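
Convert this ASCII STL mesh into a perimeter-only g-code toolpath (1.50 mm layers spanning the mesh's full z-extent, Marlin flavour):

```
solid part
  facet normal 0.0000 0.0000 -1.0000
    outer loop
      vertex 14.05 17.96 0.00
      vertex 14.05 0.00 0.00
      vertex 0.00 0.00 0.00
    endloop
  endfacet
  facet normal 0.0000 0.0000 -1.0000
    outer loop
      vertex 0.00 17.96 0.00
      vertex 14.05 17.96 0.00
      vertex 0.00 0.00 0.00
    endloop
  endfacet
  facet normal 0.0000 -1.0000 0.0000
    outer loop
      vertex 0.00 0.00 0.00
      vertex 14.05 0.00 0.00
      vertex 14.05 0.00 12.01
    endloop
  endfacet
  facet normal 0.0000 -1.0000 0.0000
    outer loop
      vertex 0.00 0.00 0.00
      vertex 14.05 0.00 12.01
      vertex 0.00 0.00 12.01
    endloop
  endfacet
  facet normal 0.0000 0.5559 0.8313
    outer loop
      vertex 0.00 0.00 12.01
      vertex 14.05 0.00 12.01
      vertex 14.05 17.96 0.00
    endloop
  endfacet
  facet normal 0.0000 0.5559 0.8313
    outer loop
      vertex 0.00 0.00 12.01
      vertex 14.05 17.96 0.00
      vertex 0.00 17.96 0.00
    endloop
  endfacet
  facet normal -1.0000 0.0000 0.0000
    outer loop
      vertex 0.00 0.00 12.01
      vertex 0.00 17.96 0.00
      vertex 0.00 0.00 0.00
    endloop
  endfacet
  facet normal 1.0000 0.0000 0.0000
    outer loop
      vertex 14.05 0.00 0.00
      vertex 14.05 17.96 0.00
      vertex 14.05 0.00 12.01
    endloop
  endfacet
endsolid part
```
; perimeter-only toolpath
G21 ; units = mm
G90 ; absolute positioning
G28 ; home
; layer 1
G0 Z1.50
G0 X0.00 Y0.00
G1 X14.05 Y0.00
G1 X14.05 Y15.71
G1 X0.00 Y15.71
G1 X0.00 Y0.00
; layer 2
G0 Z3.00
G0 X0.00 Y0.00
G1 X14.05 Y0.00
G1 X14.05 Y13.47
G1 X0.00 Y13.47
G1 X0.00 Y0.00
; layer 3
G0 Z4.50
G0 X0.00 Y0.00
G1 X14.05 Y0.00
G1 X14.05 Y11.23
G1 X0.00 Y11.23
G1 X0.00 Y0.00
; layer 4
G0 Z6.00
G0 X0.00 Y0.00
G1 X14.05 Y0.00
G1 X14.05 Y8.98
G1 X0.00 Y8.98
G1 X0.00 Y0.00
; layer 5
G0 Z7.51
G0 X0.00 Y0.00
G1 X14.05 Y0.00
G1 X14.05 Y6.74
G1 X0.00 Y6.74
G1 X0.00 Y0.00
; layer 6
G0 Z9.01
G0 X0.00 Y0.00
G1 X14.05 Y0.00
G1 X14.05 Y4.49
G1 X0.00 Y4.49
G1 X0.00 Y0.00
; layer 7
G0 Z10.51
G0 X0.00 Y0.00
G1 X14.05 Y0.00
G1 X14.05 Y2.25
G1 X0.00 Y2.25
G1 X0.00 Y0.00
M2 ; end

The solid is a wedge (ramp): 14.1 × 18 mm base, rising to 12 mm along the y=0 edge and sloping linearly to z=0 at y=18. Slicing at Δz = 1.50 mm — 8 equal slices spanning the solid's height, so layer i sits at z = i·h/8 — gives 7 non-empty perimeters. Each is a 4-segment closed polygon; G0 lifts to the layer z and rapids to the start vertex, then G1 traces the edges. The cross-section shrinks linearly with z (the slice at the apex is degenerate and omitted).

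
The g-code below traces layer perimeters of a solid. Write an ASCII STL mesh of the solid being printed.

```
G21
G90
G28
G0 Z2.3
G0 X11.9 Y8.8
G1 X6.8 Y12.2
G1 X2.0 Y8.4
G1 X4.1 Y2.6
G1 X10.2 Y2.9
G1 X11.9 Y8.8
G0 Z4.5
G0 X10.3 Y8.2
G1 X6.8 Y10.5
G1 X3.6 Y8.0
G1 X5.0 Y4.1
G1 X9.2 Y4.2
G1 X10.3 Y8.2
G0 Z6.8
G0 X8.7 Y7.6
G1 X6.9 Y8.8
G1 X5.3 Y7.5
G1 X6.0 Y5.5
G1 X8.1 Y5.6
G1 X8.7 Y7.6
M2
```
solid part
  facet normal 0.0000 0.0000 -1.0000
    outer loop
      vertex 0.3 8.9 0.0
      vertex 6.7 14.0 0.0
      vertex 13.6 9.4 0.0
    endloop
  endfacet
  facet normal 0.0000 0.0000 -1.0000
    outer loop
      vertex 3.1 1.2 0.0
      vertex 0.3 8.9 0.0
      vertex 13.6 9.4 0.0
    endloop
  endfacet
  facet normal 0.0000 0.0000 -1.0000
    outer loop
      vertex 11.3 1.5 0.0
      vertex 3.1 1.2 0.0
      vertex 13.6 9.4 0.0
    endloop
  endfacet
  facet normal 0.4711 0.7066 0.5280
    outer loop
      vertex 13.6 9.4 0.0
      vertex 6.7 14.0 0.0
      vertex 7.0 7.0 9.1
    endloop
  endfacet
  facet normal -0.5292 0.6640 0.5282
    outer loop
      vertex 6.7 14.0 0.0
      vertex 0.3 8.9 0.0
      vertex 7.0 7.0 9.1
    endloop
  endfacet
  facet normal -0.7985 -0.2904 0.5273
    outer loop
      vertex 0.3 8.9 0.0
      vertex 3.1 1.2 0.0
      vertex 7.0 7.0 9.1
    endloop
  endfacet
  facet normal 0.0311 -0.8489 0.5277
    outer loop
      vertex 3.1 1.2 0.0
      vertex 11.3 1.5 0.0
      vertex 7.0 7.0 9.1
    endloop
  endfacet
  facet normal 0.8151 -0.2373 0.5286
    outer loop
      vertex 11.3 1.5 0.0
      vertex 13.6 9.4 0.0
      vertex 7.0 7.0 9.1
    endloop
  endfacet
endsolid part

The G0 Z moves step by Δz≈2.3 mm. The G1 loops shrink linearly with z, so the solid tapers from its base footprint up to z≈9.1. Closing with a flat bottom cap and the tapered top and triangulating gives 8 facets — a regular 5-sided pyramid, base circumscribed radius ≈ 7 mm, apex at z ≈ 9.1 mm.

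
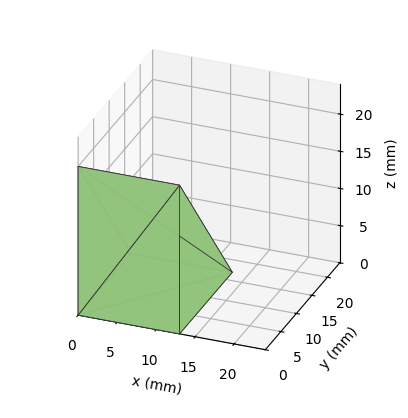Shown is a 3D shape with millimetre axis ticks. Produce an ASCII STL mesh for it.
Reading the render: the shape is a wedge (ramp): 13 × 17 mm base, rising to 20 mm along the y=0 edge and sloping linearly to z=0 at y=17 (dimensions read to the nearest mm from the axis ticks). For the STL, each face is triangulated and given an outward normal.

solid part
  facet normal 0.0000 0.0000 -1.0000
    outer loop
      vertex 13.00 17.00 0.00
      vertex 13.00 0.00 0.00
      vertex 0.00 0.00 0.00
    endloop
  endfacet
  facet normal 0.0000 0.0000 -1.0000
    outer loop
      vertex 0.00 17.00 0.00
      vertex 13.00 17.00 0.00
      vertex 0.00 0.00 0.00
    endloop
  endfacet
  facet normal 0.0000 -1.0000 0.0000
    outer loop
      vertex 0.00 0.00 0.00
      vertex 13.00 0.00 0.00
      vertex 13.00 0.00 20.00
    endloop
  endfacet
  facet normal 0.0000 -1.0000 0.0000
    outer loop
      vertex 0.00 0.00 0.00
      vertex 13.00 0.00 20.00
      vertex 0.00 0.00 20.00
    endloop
  endfacet
  facet normal 0.0000 0.7619 0.6476
    outer loop
      vertex 0.00 0.00 20.00
      vertex 13.00 0.00 20.00
      vertex 13.00 17.00 0.00
    endloop
  endfacet
  facet normal 0.0000 0.7619 0.6476
    outer loop
      vertex 0.00 0.00 20.00
      vertex 13.00 17.00 0.00
      vertex 0.00 17.00 0.00
    endloop
  endfacet
  facet normal -1.0000 0.0000 0.0000
    outer loop
      vertex 0.00 0.00 20.00
      vertex 0.00 17.00 0.00
      vertex 0.00 0.00 0.00
    endloop
  endfacet
  facet normal 1.0000 0.0000 0.0000
    outer loop
      vertex 13.00 0.00 0.00
      vertex 13.00 17.00 0.00
      vertex 13.00 0.00 20.00
    endloop
  endfacet
endsolid part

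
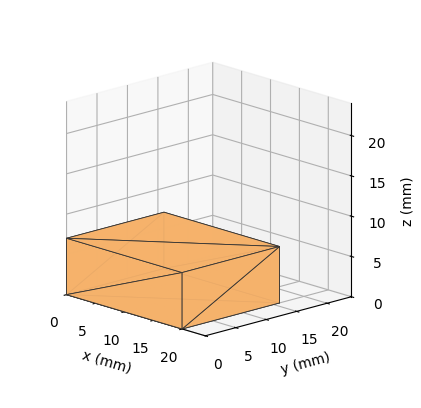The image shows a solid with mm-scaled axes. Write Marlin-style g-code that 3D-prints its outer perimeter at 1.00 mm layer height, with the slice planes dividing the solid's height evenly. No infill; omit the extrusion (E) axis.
Reading the render: the shape is a rectangular box, roughly 20 × 16 mm footprint and 7 mm tall (dimensions read to the nearest mm from the axis ticks). For the g-code, the solid's height is divided into equal slices at the stated Δz and each level perimeter traced with G1 moves after a G0 lift.

; perimeter-only toolpath
G21 ; units = mm
G90 ; absolute positioning
G28 ; home
; layer 1
G0 Z1.00
G0 X0.00 Y0.00
G1 X20.00 Y0.00
G1 X20.00 Y16.00
G1 X0.00 Y16.00
G1 X0.00 Y0.00
; layer 2
G0 Z2.00
G0 X0.00 Y0.00
G1 X20.00 Y0.00
G1 X20.00 Y16.00
G1 X0.00 Y16.00
G1 X0.00 Y0.00
; layer 3
G0 Z3.00
G0 X0.00 Y0.00
G1 X20.00 Y0.00
G1 X20.00 Y16.00
G1 X0.00 Y16.00
G1 X0.00 Y0.00
; layer 4
G0 Z4.00
G0 X0.00 Y0.00
G1 X20.00 Y0.00
G1 X20.00 Y16.00
G1 X0.00 Y16.00
G1 X0.00 Y0.00
; layer 5
G0 Z5.00
G0 X0.00 Y0.00
G1 X20.00 Y0.00
G1 X20.00 Y16.00
G1 X0.00 Y16.00
G1 X0.00 Y0.00
; layer 6
G0 Z6.00
G0 X0.00 Y0.00
G1 X20.00 Y0.00
G1 X20.00 Y16.00
G1 X0.00 Y16.00
G1 X0.00 Y0.00
; layer 7
G0 Z7.00
G0 X0.00 Y0.00
G1 X20.00 Y0.00
G1 X20.00 Y16.00
G1 X0.00 Y16.00
G1 X0.00 Y0.00
M2 ; end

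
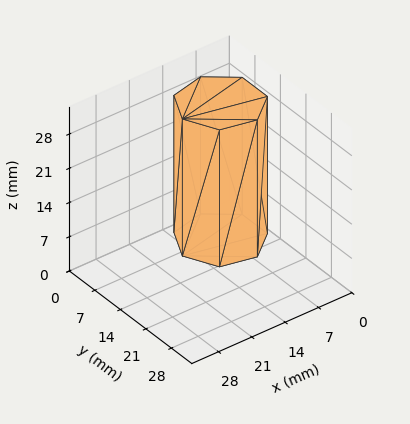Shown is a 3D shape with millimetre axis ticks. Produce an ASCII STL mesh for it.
Reading the render: the shape is a regular 7-sided prism (a cylinder approximated with 7 flat sides), circumscribed radius ≈ 8 mm, height ≈ 28 mm (dimensions read to the nearest mm from the axis ticks). For the STL, each face is triangulated and given an outward normal.

solid part
  facet normal 0.0000 0.0000 -1.0000
    outer loop
      vertex 6.220 15.799 0.000
      vertex 12.988 14.255 0.000
      vertex 16.000 8.000 0.000
    endloop
  endfacet
  facet normal 0.0000 0.0000 -1.0000
    outer loop
      vertex 0.792 11.471 0.000
      vertex 6.220 15.799 0.000
      vertex 16.000 8.000 0.000
    endloop
  endfacet
  facet normal 0.0000 0.0000 -1.0000
    outer loop
      vertex 0.792 4.529 0.000
      vertex 0.792 11.471 0.000
      vertex 16.000 8.000 0.000
    endloop
  endfacet
  facet normal 0.0000 0.0000 -1.0000
    outer loop
      vertex 6.220 0.201 0.000
      vertex 0.792 4.529 0.000
      vertex 16.000 8.000 0.000
    endloop
  endfacet
  facet normal 0.0000 0.0000 -1.0000
    outer loop
      vertex 12.988 1.745 0.000
      vertex 6.220 0.201 0.000
      vertex 16.000 8.000 0.000
    endloop
  endfacet
  facet normal 0.0000 0.0000 1.0000
    outer loop
      vertex 16.000 8.000 28.000
      vertex 12.988 14.255 28.000
      vertex 6.220 15.799 28.000
    endloop
  endfacet
  facet normal 0.0000 0.0000 1.0000
    outer loop
      vertex 16.000 8.000 28.000
      vertex 6.220 15.799 28.000
      vertex 0.792 11.471 28.000
    endloop
  endfacet
  facet normal 0.0000 0.0000 1.0000
    outer loop
      vertex 16.000 8.000 28.000
      vertex 0.792 11.471 28.000
      vertex 0.792 4.529 28.000
    endloop
  endfacet
  facet normal 0.0000 0.0000 1.0000
    outer loop
      vertex 16.000 8.000 28.000
      vertex 0.792 4.529 28.000
      vertex 6.220 0.201 28.000
    endloop
  endfacet
  facet normal 0.0000 0.0000 1.0000
    outer loop
      vertex 16.000 8.000 28.000
      vertex 6.220 0.201 28.000
      vertex 12.988 1.745 28.000
    endloop
  endfacet
  facet normal 0.9010 0.4339 0.0000
    outer loop
      vertex 16.000 8.000 0.000
      vertex 12.988 14.255 0.000
      vertex 12.988 14.255 28.000
    endloop
  endfacet
  facet normal 0.9010 0.4339 0.0000
    outer loop
      vertex 16.000 8.000 0.000
      vertex 12.988 14.255 28.000
      vertex 16.000 8.000 28.000
    endloop
  endfacet
  facet normal 0.2224 0.9750 0.0000
    outer loop
      vertex 12.988 14.255 0.000
      vertex 6.220 15.799 0.000
      vertex 6.220 15.799 28.000
    endloop
  endfacet
  facet normal 0.2224 0.9750 0.0000
    outer loop
      vertex 12.988 14.255 0.000
      vertex 6.220 15.799 28.000
      vertex 12.988 14.255 28.000
    endloop
  endfacet
  facet normal -0.6234 0.7819 0.0000
    outer loop
      vertex 6.220 15.799 0.000
      vertex 0.792 11.471 0.000
      vertex 0.792 11.471 28.000
    endloop
  endfacet
  facet normal -0.6234 0.7819 0.0000
    outer loop
      vertex 6.220 15.799 0.000
      vertex 0.792 11.471 28.000
      vertex 6.220 15.799 28.000
    endloop
  endfacet
  facet normal -1.0000 0.0000 0.0000
    outer loop
      vertex 0.792 11.471 0.000
      vertex 0.792 4.529 0.000
      vertex 0.792 4.529 28.000
    endloop
  endfacet
  facet normal -1.0000 0.0000 0.0000
    outer loop
      vertex 0.792 11.471 0.000
      vertex 0.792 4.529 28.000
      vertex 0.792 11.471 28.000
    endloop
  endfacet
  facet normal -0.6234 -0.7819 0.0000
    outer loop
      vertex 0.792 4.529 0.000
      vertex 6.220 0.201 0.000
      vertex 6.220 0.201 28.000
    endloop
  endfacet
  facet normal -0.6234 -0.7819 0.0000
    outer loop
      vertex 0.792 4.529 0.000
      vertex 6.220 0.201 28.000
      vertex 0.792 4.529 28.000
    endloop
  endfacet
  facet normal 0.2224 -0.9750 0.0000
    outer loop
      vertex 6.220 0.201 0.000
      vertex 12.988 1.745 0.000
      vertex 12.988 1.745 28.000
    endloop
  endfacet
  facet normal 0.2224 -0.9750 0.0000
    outer loop
      vertex 6.220 0.201 0.000
      vertex 12.988 1.745 28.000
      vertex 6.220 0.201 28.000
    endloop
  endfacet
  facet normal 0.9010 -0.4339 0.0000
    outer loop
      vertex 12.988 1.745 0.000
      vertex 16.000 8.000 0.000
      vertex 16.000 8.000 28.000
    endloop
  endfacet
  facet normal 0.9010 -0.4339 0.0000
    outer loop
      vertex 12.988 1.745 0.000
      vertex 16.000 8.000 28.000
      vertex 12.988 1.745 28.000
    endloop
  endfacet
endsolid part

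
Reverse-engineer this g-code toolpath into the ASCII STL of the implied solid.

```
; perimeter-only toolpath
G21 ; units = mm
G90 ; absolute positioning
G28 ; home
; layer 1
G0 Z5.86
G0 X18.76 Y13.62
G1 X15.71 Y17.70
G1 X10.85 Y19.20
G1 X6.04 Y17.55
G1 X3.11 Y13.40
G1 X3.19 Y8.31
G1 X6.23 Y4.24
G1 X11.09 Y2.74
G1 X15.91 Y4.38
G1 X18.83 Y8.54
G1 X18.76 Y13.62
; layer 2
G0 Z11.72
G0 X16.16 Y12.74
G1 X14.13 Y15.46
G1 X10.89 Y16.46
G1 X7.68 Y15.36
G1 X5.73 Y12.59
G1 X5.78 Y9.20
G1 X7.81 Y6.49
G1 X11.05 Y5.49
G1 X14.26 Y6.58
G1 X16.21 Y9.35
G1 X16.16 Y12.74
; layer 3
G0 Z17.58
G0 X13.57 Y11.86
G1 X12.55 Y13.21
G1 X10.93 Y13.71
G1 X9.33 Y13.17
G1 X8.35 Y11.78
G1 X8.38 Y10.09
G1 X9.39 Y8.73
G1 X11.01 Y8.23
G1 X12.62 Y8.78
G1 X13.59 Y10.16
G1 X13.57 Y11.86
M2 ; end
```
solid part
  facet normal 0.0000 0.0000 -1.0000
    outer loop
      vertex 10.81 21.94 0.00
      vertex 17.29 19.94 0.00
      vertex 21.35 14.51 0.00
    endloop
  endfacet
  facet normal 0.0000 0.0000 -1.0000
    outer loop
      vertex 4.39 19.75 0.00
      vertex 10.81 21.94 0.00
      vertex 21.35 14.51 0.00
    endloop
  endfacet
  facet normal 0.0000 0.0000 -1.0000
    outer loop
      vertex 0.49 14.21 0.00
      vertex 4.39 19.75 0.00
      vertex 21.35 14.51 0.00
    endloop
  endfacet
  facet normal 0.0000 0.0000 -1.0000
    outer loop
      vertex 0.59 7.43 0.00
      vertex 0.49 14.21 0.00
      vertex 21.35 14.51 0.00
    endloop
  endfacet
  facet normal 0.0000 0.0000 -1.0000
    outer loop
      vertex 4.65 2.00 0.00
      vertex 0.59 7.43 0.00
      vertex 21.35 14.51 0.00
    endloop
  endfacet
  facet normal 0.0000 0.0000 -1.0000
    outer loop
      vertex 11.13 0.00 0.00
      vertex 4.65 2.00 0.00
      vertex 21.35 14.51 0.00
    endloop
  endfacet
  facet normal 0.0000 0.0000 -1.0000
    outer loop
      vertex 17.55 2.19 0.00
      vertex 11.13 0.00 0.00
      vertex 21.35 14.51 0.00
    endloop
  endfacet
  facet normal 0.0000 0.0000 -1.0000
    outer loop
      vertex 21.45 7.73 0.00
      vertex 17.55 2.19 0.00
      vertex 21.35 14.51 0.00
    endloop
  endfacet
  facet normal 0.7317 0.5471 0.4066
    outer loop
      vertex 21.35 14.51 0.00
      vertex 17.29 19.94 0.00
      vertex 10.97 10.97 23.44
    endloop
  endfacet
  facet normal 0.2694 0.8729 0.4067
    outer loop
      vertex 17.29 19.94 0.00
      vertex 10.81 21.94 0.00
      vertex 10.97 10.97 23.44
    endloop
  endfacet
  facet normal -0.2950 0.8647 0.4067
    outer loop
      vertex 10.81 21.94 0.00
      vertex 4.39 19.75 0.00
      vertex 10.97 10.97 23.44
    endloop
  endfacet
  facet normal -0.7470 0.5259 0.4067
    outer loop
      vertex 4.39 19.75 0.00
      vertex 0.49 14.21 0.00
      vertex 10.97 10.97 23.44
    endloop
  endfacet
  facet normal -0.9135 -0.0135 0.4066
    outer loop
      vertex 0.49 14.21 0.00
      vertex 0.59 7.43 0.00
      vertex 10.97 10.97 23.44
    endloop
  endfacet
  facet normal -0.7317 -0.5471 0.4066
    outer loop
      vertex 0.59 7.43 0.00
      vertex 4.65 2.00 0.00
      vertex 10.97 10.97 23.44
    endloop
  endfacet
  facet normal -0.2694 -0.8729 0.4067
    outer loop
      vertex 4.65 2.00 0.00
      vertex 11.13 0.00 0.00
      vertex 10.97 10.97 23.44
    endloop
  endfacet
  facet normal 0.2950 -0.8647 0.4067
    outer loop
      vertex 11.13 0.00 0.00
      vertex 17.55 2.19 0.00
      vertex 10.97 10.97 23.44
    endloop
  endfacet
  facet normal 0.7470 -0.5259 0.4067
    outer loop
      vertex 17.55 2.19 0.00
      vertex 21.45 7.73 0.00
      vertex 10.97 10.97 23.44
    endloop
  endfacet
  facet normal 0.9135 0.0135 0.4066
    outer loop
      vertex 21.45 7.73 0.00
      vertex 21.35 14.51 0.00
      vertex 10.97 10.97 23.44
    endloop
  endfacet
endsolid part

The G0 Z moves step by Δz≈5.86 mm. The G1 loops shrink linearly with z, so the solid tapers from its base footprint up to z≈23.4. Closing with a flat bottom cap and the tapered top and triangulating gives 18 facets — a regular 10-sided pyramid, base circumscribed radius ≈ 11 mm, apex at z ≈ 23.4 mm.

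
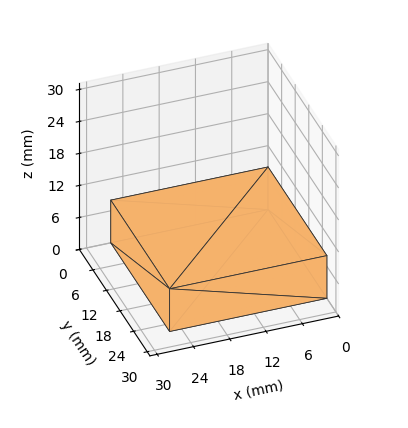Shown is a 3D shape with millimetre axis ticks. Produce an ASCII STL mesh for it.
Reading the render: the shape is a rectangular box, roughly 26 × 26 mm footprint and 8 mm tall (dimensions read to the nearest mm from the axis ticks). For the STL, each face is triangulated and given an outward normal.

solid part
  facet normal 0.0000 0.0000 -1.0000
    outer loop
      vertex 26.000 26.000 0.000
      vertex 26.000 0.000 0.000
      vertex 0.000 0.000 0.000
    endloop
  endfacet
  facet normal 0.0000 0.0000 -1.0000
    outer loop
      vertex 0.000 26.000 0.000
      vertex 26.000 26.000 0.000
      vertex 0.000 0.000 0.000
    endloop
  endfacet
  facet normal 0.0000 0.0000 1.0000
    outer loop
      vertex 0.000 0.000 8.000
      vertex 26.000 0.000 8.000
      vertex 26.000 26.000 8.000
    endloop
  endfacet
  facet normal 0.0000 0.0000 1.0000
    outer loop
      vertex 0.000 0.000 8.000
      vertex 26.000 26.000 8.000
      vertex 0.000 26.000 8.000
    endloop
  endfacet
  facet normal 0.0000 -1.0000 0.0000
    outer loop
      vertex 0.000 0.000 0.000
      vertex 26.000 0.000 0.000
      vertex 26.000 0.000 8.000
    endloop
  endfacet
  facet normal 0.0000 -1.0000 0.0000
    outer loop
      vertex 0.000 0.000 0.000
      vertex 26.000 0.000 8.000
      vertex 0.000 0.000 8.000
    endloop
  endfacet
  facet normal 0.0000 1.0000 0.0000
    outer loop
      vertex 26.000 26.000 8.000
      vertex 26.000 26.000 0.000
      vertex 0.000 26.000 0.000
    endloop
  endfacet
  facet normal 0.0000 1.0000 0.0000
    outer loop
      vertex 0.000 26.000 8.000
      vertex 26.000 26.000 8.000
      vertex 0.000 26.000 0.000
    endloop
  endfacet
  facet normal -1.0000 0.0000 0.0000
    outer loop
      vertex 0.000 26.000 8.000
      vertex 0.000 26.000 0.000
      vertex 0.000 0.000 0.000
    endloop
  endfacet
  facet normal -1.0000 0.0000 0.0000
    outer loop
      vertex 0.000 0.000 8.000
      vertex 0.000 26.000 8.000
      vertex 0.000 0.000 0.000
    endloop
  endfacet
  facet normal 1.0000 0.0000 0.0000
    outer loop
      vertex 26.000 0.000 0.000
      vertex 26.000 26.000 0.000
      vertex 26.000 26.000 8.000
    endloop
  endfacet
  facet normal 1.0000 0.0000 0.0000
    outer loop
      vertex 26.000 0.000 0.000
      vertex 26.000 26.000 8.000
      vertex 26.000 0.000 8.000
    endloop
  endfacet
endsolid part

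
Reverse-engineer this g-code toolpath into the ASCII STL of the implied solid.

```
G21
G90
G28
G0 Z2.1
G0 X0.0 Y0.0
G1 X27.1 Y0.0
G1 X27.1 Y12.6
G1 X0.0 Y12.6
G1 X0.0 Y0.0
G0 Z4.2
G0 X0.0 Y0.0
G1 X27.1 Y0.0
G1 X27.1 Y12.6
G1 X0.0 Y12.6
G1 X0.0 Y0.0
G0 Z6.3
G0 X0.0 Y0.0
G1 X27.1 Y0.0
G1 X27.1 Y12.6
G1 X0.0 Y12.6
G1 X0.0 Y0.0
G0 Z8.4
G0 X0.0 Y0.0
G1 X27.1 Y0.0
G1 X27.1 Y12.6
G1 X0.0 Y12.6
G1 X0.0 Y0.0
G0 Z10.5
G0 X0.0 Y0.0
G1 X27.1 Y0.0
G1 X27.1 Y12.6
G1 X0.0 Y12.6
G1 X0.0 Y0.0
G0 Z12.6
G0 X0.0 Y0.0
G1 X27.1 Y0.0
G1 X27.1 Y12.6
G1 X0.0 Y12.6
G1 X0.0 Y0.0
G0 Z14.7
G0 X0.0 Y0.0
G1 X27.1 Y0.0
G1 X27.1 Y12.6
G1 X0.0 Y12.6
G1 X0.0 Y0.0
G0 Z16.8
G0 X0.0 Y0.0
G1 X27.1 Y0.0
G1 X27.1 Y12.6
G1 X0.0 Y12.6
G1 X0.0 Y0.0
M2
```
solid part
  facet normal 0.0000 0.0000 -1.0000
    outer loop
      vertex 27.1 12.6 0.0
      vertex 27.1 0.0 0.0
      vertex 0.0 0.0 0.0
    endloop
  endfacet
  facet normal 0.0000 0.0000 -1.0000
    outer loop
      vertex 0.0 12.6 0.0
      vertex 27.1 12.6 0.0
      vertex 0.0 0.0 0.0
    endloop
  endfacet
  facet normal 0.0000 0.0000 1.0000
    outer loop
      vertex 0.0 0.0 16.8
      vertex 27.1 0.0 16.8
      vertex 27.1 12.6 16.8
    endloop
  endfacet
  facet normal 0.0000 0.0000 1.0000
    outer loop
      vertex 0.0 0.0 16.8
      vertex 27.1 12.6 16.8
      vertex 0.0 12.6 16.8
    endloop
  endfacet
  facet normal 0.0000 -1.0000 0.0000
    outer loop
      vertex 0.0 0.0 0.0
      vertex 27.1 0.0 0.0
      vertex 27.1 0.0 16.8
    endloop
  endfacet
  facet normal 0.0000 -1.0000 0.0000
    outer loop
      vertex 0.0 0.0 0.0
      vertex 27.1 0.0 16.8
      vertex 0.0 0.0 16.8
    endloop
  endfacet
  facet normal 0.0000 1.0000 0.0000
    outer loop
      vertex 27.1 12.6 16.8
      vertex 27.1 12.6 0.0
      vertex 0.0 12.6 0.0
    endloop
  endfacet
  facet normal 0.0000 1.0000 0.0000
    outer loop
      vertex 0.0 12.6 16.8
      vertex 27.1 12.6 16.8
      vertex 0.0 12.6 0.0
    endloop
  endfacet
  facet normal -1.0000 0.0000 0.0000
    outer loop
      vertex 0.0 12.6 16.8
      vertex 0.0 12.6 0.0
      vertex 0.0 0.0 0.0
    endloop
  endfacet
  facet normal -1.0000 0.0000 0.0000
    outer loop
      vertex 0.0 0.0 16.8
      vertex 0.0 12.6 16.8
      vertex 0.0 0.0 0.0
    endloop
  endfacet
  facet normal 1.0000 0.0000 0.0000
    outer loop
      vertex 27.1 0.0 0.0
      vertex 27.1 12.6 0.0
      vertex 27.1 12.6 16.8
    endloop
  endfacet
  facet normal 1.0000 0.0000 0.0000
    outer loop
      vertex 27.1 0.0 0.0
      vertex 27.1 12.6 16.8
      vertex 27.1 0.0 16.8
    endloop
  endfacet
endsolid part

The G0 Z moves step by Δz≈2.1 mm. Every layer's G1 loop is the same polygon, so the solid is a straight extrusion of it from z=0 to z≈16.8. Closing with flat bottom and top caps and triangulating gives 12 facets — a rectangular box, roughly 27.1 × 12.6 mm footprint and 16.8 mm tall.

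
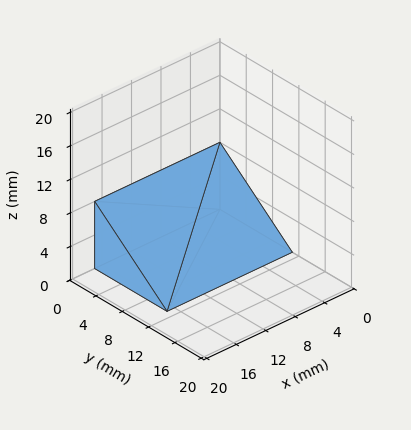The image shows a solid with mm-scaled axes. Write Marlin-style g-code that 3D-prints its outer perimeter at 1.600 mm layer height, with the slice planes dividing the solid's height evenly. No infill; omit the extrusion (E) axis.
Reading the render: the shape is a wedge (ramp): 17 × 11 mm base, rising to 8 mm along the y=0 edge and sloping linearly to z=0 at y=11 (dimensions read to the nearest mm from the axis ticks). For the g-code, the solid's height is divided into equal slices at the stated Δz and each level perimeter traced with G1 moves after a G0 lift.

; perimeter-only toolpath
G21 ; units = mm
G90 ; absolute positioning
G28 ; home
; layer 1
G0 Z1.600
G0 X0.000 Y0.000
G1 X17.000 Y0.000
G1 X17.000 Y8.800
G1 X0.000 Y8.800
G1 X0.000 Y0.000
; layer 2
G0 Z3.200
G0 X0.000 Y0.000
G1 X17.000 Y0.000
G1 X17.000 Y6.600
G1 X0.000 Y6.600
G1 X0.000 Y0.000
; layer 3
G0 Z4.800
G0 X0.000 Y0.000
G1 X17.000 Y0.000
G1 X17.000 Y4.400
G1 X0.000 Y4.400
G1 X0.000 Y0.000
; layer 4
G0 Z6.400
G0 X0.000 Y0.000
G1 X17.000 Y0.000
G1 X17.000 Y2.200
G1 X0.000 Y2.200
G1 X0.000 Y0.000
M2 ; end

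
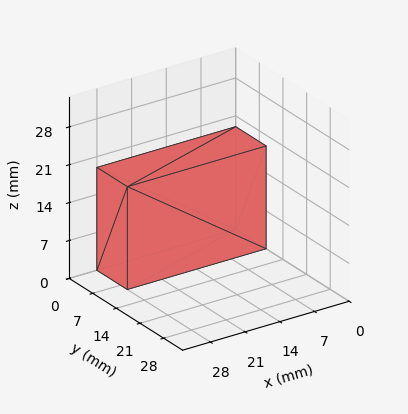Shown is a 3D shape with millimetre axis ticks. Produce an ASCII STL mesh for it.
Reading the render: the shape is a rectangular box, roughly 28 × 9 mm footprint and 19 mm tall (dimensions read to the nearest mm from the axis ticks). For the STL, each face is triangulated and given an outward normal.

solid part
  facet normal 0.0000 0.0000 -1.0000
    outer loop
      vertex 28.0 9.0 0.0
      vertex 28.0 0.0 0.0
      vertex 0.0 0.0 0.0
    endloop
  endfacet
  facet normal 0.0000 0.0000 -1.0000
    outer loop
      vertex 0.0 9.0 0.0
      vertex 28.0 9.0 0.0
      vertex 0.0 0.0 0.0
    endloop
  endfacet
  facet normal 0.0000 0.0000 1.0000
    outer loop
      vertex 0.0 0.0 19.0
      vertex 28.0 0.0 19.0
      vertex 28.0 9.0 19.0
    endloop
  endfacet
  facet normal 0.0000 0.0000 1.0000
    outer loop
      vertex 0.0 0.0 19.0
      vertex 28.0 9.0 19.0
      vertex 0.0 9.0 19.0
    endloop
  endfacet
  facet normal 0.0000 -1.0000 0.0000
    outer loop
      vertex 0.0 0.0 0.0
      vertex 28.0 0.0 0.0
      vertex 28.0 0.0 19.0
    endloop
  endfacet
  facet normal 0.0000 -1.0000 0.0000
    outer loop
      vertex 0.0 0.0 0.0
      vertex 28.0 0.0 19.0
      vertex 0.0 0.0 19.0
    endloop
  endfacet
  facet normal 0.0000 1.0000 0.0000
    outer loop
      vertex 28.0 9.0 19.0
      vertex 28.0 9.0 0.0
      vertex 0.0 9.0 0.0
    endloop
  endfacet
  facet normal 0.0000 1.0000 0.0000
    outer loop
      vertex 0.0 9.0 19.0
      vertex 28.0 9.0 19.0
      vertex 0.0 9.0 0.0
    endloop
  endfacet
  facet normal -1.0000 0.0000 0.0000
    outer loop
      vertex 0.0 9.0 19.0
      vertex 0.0 9.0 0.0
      vertex 0.0 0.0 0.0
    endloop
  endfacet
  facet normal -1.0000 0.0000 0.0000
    outer loop
      vertex 0.0 0.0 19.0
      vertex 0.0 9.0 19.0
      vertex 0.0 0.0 0.0
    endloop
  endfacet
  facet normal 1.0000 0.0000 0.0000
    outer loop
      vertex 28.0 0.0 0.0
      vertex 28.0 9.0 0.0
      vertex 28.0 9.0 19.0
    endloop
  endfacet
  facet normal 1.0000 0.0000 0.0000
    outer loop
      vertex 28.0 0.0 0.0
      vertex 28.0 9.0 19.0
      vertex 28.0 0.0 19.0
    endloop
  endfacet
endsolid part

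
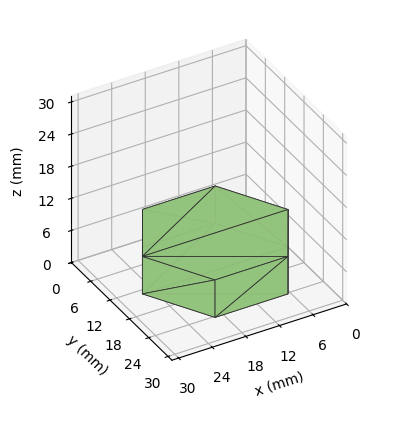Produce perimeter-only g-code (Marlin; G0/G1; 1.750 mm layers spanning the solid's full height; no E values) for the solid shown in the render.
Reading the render: the shape is a regular 6-sided prism (a cylinder approximated with 6 flat sides), circumscribed radius ≈ 13 mm, height ≈ 7 mm (dimensions read to the nearest mm from the axis ticks). For the g-code, the solid's height is divided into equal slices at the stated Δz and each level perimeter traced with G1 moves after a G0 lift.

; perimeter-only toolpath
G21 ; units = mm
G90 ; absolute positioning
G28 ; home
; layer 1
G0 Z1.750
G0 X26.000 Y13.000
G1 X19.500 Y24.258
G1 X6.500 Y24.258
G1 X0.000 Y13.000
G1 X6.500 Y1.742
G1 X19.500 Y1.742
G1 X26.000 Y13.000
; layer 2
G0 Z3.500
G0 X26.000 Y13.000
G1 X19.500 Y24.258
G1 X6.500 Y24.258
G1 X0.000 Y13.000
G1 X6.500 Y1.742
G1 X19.500 Y1.742
G1 X26.000 Y13.000
; layer 3
G0 Z5.250
G0 X26.000 Y13.000
G1 X19.500 Y24.258
G1 X6.500 Y24.258
G1 X0.000 Y13.000
G1 X6.500 Y1.742
G1 X19.500 Y1.742
G1 X26.000 Y13.000
; layer 4
G0 Z7.000
G0 X26.000 Y13.000
G1 X19.500 Y24.258
G1 X6.500 Y24.258
G1 X0.000 Y13.000
G1 X6.500 Y1.742
G1 X19.500 Y1.742
G1 X26.000 Y13.000
M2 ; end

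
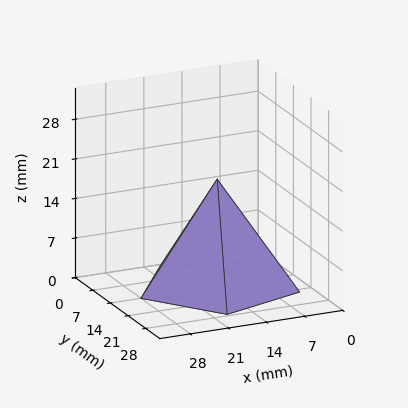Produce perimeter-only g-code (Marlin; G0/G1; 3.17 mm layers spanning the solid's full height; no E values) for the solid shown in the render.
Reading the render: the shape is a regular 5-sided pyramid, base circumscribed radius ≈ 14 mm, apex at z ≈ 19 mm (dimensions read to the nearest mm from the axis ticks). For the g-code, the solid's height is divided into equal slices at the stated Δz and each level perimeter traced with G1 moves after a G0 lift.

; perimeter-only toolpath
G21 ; units = mm
G90 ; absolute positioning
G28 ; home
; layer 1
G0 Z3.17
G0 X25.67 Y14.00
G1 X17.61 Y25.09
G1 X4.56 Y20.86
G1 X4.56 Y7.14
G1 X17.61 Y2.91
G1 X25.67 Y14.00
; layer 2
G0 Z6.33
G0 X23.33 Y14.00
G1 X16.89 Y22.87
G1 X6.45 Y19.49
G1 X6.45 Y8.51
G1 X16.89 Y5.13
G1 X23.33 Y14.00
; layer 3
G0 Z9.50
G0 X21.00 Y14.00
G1 X16.16 Y20.66
G1 X8.34 Y18.12
G1 X8.34 Y9.88
G1 X16.16 Y7.34
G1 X21.00 Y14.00
; layer 4
G0 Z12.67
G0 X18.67 Y14.00
G1 X15.44 Y18.44
G1 X10.22 Y16.74
G1 X10.22 Y11.26
G1 X15.44 Y9.56
G1 X18.67 Y14.00
; layer 5
G0 Z15.83
G0 X16.33 Y14.00
G1 X14.72 Y16.22
G1 X12.11 Y15.37
G1 X12.11 Y12.63
G1 X14.72 Y11.78
G1 X16.33 Y14.00
M2 ; end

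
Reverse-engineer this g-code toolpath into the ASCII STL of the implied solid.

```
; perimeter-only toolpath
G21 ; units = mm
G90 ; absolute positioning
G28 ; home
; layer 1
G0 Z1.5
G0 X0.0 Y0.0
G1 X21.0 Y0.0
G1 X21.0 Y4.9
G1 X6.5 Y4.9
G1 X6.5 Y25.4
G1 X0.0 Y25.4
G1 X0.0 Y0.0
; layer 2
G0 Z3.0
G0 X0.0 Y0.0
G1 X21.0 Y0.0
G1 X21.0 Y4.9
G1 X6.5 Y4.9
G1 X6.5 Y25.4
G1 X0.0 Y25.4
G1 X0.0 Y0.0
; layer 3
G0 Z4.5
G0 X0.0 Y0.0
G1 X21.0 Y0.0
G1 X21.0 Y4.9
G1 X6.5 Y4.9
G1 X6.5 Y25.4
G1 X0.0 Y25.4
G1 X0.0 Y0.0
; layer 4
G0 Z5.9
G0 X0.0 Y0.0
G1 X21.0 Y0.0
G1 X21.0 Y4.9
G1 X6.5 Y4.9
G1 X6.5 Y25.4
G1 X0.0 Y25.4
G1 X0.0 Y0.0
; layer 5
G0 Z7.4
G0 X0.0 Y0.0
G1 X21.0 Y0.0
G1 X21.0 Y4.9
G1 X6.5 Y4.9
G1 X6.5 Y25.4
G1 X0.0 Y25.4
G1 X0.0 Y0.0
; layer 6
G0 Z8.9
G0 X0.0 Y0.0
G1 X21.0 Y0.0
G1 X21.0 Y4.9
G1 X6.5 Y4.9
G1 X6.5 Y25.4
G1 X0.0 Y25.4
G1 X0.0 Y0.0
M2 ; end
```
solid part
  facet normal 0.0000 0.0000 -1.0000
    outer loop
      vertex 21.0 4.9 0.0
      vertex 21.0 0.0 0.0
      vertex 0.0 0.0 0.0
    endloop
  endfacet
  facet normal 0.0000 0.0000 -1.0000
    outer loop
      vertex 6.5 4.9 0.0
      vertex 21.0 4.9 0.0
      vertex 0.0 0.0 0.0
    endloop
  endfacet
  facet normal 0.0000 0.0000 -1.0000
    outer loop
      vertex 6.5 25.4 0.0
      vertex 6.5 4.9 0.0
      vertex 0.0 0.0 0.0
    endloop
  endfacet
  facet normal 0.0000 0.0000 -1.0000
    outer loop
      vertex 0.0 25.4 0.0
      vertex 6.5 25.4 0.0
      vertex 0.0 0.0 0.0
    endloop
  endfacet
  facet normal 0.0000 0.0000 1.0000
    outer loop
      vertex 0.0 0.0 8.9
      vertex 21.0 0.0 8.9
      vertex 21.0 4.9 8.9
    endloop
  endfacet
  facet normal 0.0000 0.0000 1.0000
    outer loop
      vertex 0.0 0.0 8.9
      vertex 21.0 4.9 8.9
      vertex 6.5 4.9 8.9
    endloop
  endfacet
  facet normal 0.0000 0.0000 1.0000
    outer loop
      vertex 0.0 0.0 8.9
      vertex 6.5 4.9 8.9
      vertex 6.5 25.4 8.9
    endloop
  endfacet
  facet normal 0.0000 0.0000 1.0000
    outer loop
      vertex 0.0 0.0 8.9
      vertex 6.5 25.4 8.9
      vertex 0.0 25.4 8.9
    endloop
  endfacet
  facet normal 0.0000 -1.0000 0.0000
    outer loop
      vertex 0.0 0.0 0.0
      vertex 21.0 0.0 0.0
      vertex 21.0 0.0 8.9
    endloop
  endfacet
  facet normal 0.0000 -1.0000 0.0000
    outer loop
      vertex 0.0 0.0 0.0
      vertex 21.0 0.0 8.9
      vertex 0.0 0.0 8.9
    endloop
  endfacet
  facet normal 1.0000 0.0000 0.0000
    outer loop
      vertex 21.0 0.0 0.0
      vertex 21.0 4.9 0.0
      vertex 21.0 4.9 8.9
    endloop
  endfacet
  facet normal 1.0000 0.0000 0.0000
    outer loop
      vertex 21.0 0.0 0.0
      vertex 21.0 4.9 8.9
      vertex 21.0 0.0 8.9
    endloop
  endfacet
  facet normal 0.0000 1.0000 0.0000
    outer loop
      vertex 21.0 4.9 0.0
      vertex 6.5 4.9 0.0
      vertex 6.5 4.9 8.9
    endloop
  endfacet
  facet normal 0.0000 1.0000 0.0000
    outer loop
      vertex 21.0 4.9 0.0
      vertex 6.5 4.9 8.9
      vertex 21.0 4.9 8.9
    endloop
  endfacet
  facet normal 1.0000 0.0000 0.0000
    outer loop
      vertex 6.5 4.9 0.0
      vertex 6.5 25.4 0.0
      vertex 6.5 25.4 8.9
    endloop
  endfacet
  facet normal 1.0000 0.0000 0.0000
    outer loop
      vertex 6.5 4.9 0.0
      vertex 6.5 25.4 8.9
      vertex 6.5 4.9 8.9
    endloop
  endfacet
  facet normal 0.0000 1.0000 0.0000
    outer loop
      vertex 6.5 25.4 0.0
      vertex 0.0 25.4 0.0
      vertex 0.0 25.4 8.9
    endloop
  endfacet
  facet normal 0.0000 1.0000 0.0000
    outer loop
      vertex 6.5 25.4 0.0
      vertex 0.0 25.4 8.9
      vertex 6.5 25.4 8.9
    endloop
  endfacet
  facet normal -1.0000 0.0000 0.0000
    outer loop
      vertex 0.0 25.4 0.0
      vertex 0.0 0.0 0.0
      vertex 0.0 0.0 8.9
    endloop
  endfacet
  facet normal -1.0000 0.0000 0.0000
    outer loop
      vertex 0.0 25.4 0.0
      vertex 0.0 0.0 8.9
      vertex 0.0 25.4 8.9
    endloop
  endfacet
endsolid part

The G0 Z moves step by Δz≈1.5 mm. Every layer's G1 loop is the same polygon, so the solid is a straight extrusion of it from z=0 to z≈8.9. Closing with flat bottom and top caps and triangulating gives 20 facets — an L-shaped prism: outer 21 × 25.4 mm, arm thicknesses ≈ 4.9 mm (horizontal) and 6.5 mm (vertical), extruded 8.9 mm in z.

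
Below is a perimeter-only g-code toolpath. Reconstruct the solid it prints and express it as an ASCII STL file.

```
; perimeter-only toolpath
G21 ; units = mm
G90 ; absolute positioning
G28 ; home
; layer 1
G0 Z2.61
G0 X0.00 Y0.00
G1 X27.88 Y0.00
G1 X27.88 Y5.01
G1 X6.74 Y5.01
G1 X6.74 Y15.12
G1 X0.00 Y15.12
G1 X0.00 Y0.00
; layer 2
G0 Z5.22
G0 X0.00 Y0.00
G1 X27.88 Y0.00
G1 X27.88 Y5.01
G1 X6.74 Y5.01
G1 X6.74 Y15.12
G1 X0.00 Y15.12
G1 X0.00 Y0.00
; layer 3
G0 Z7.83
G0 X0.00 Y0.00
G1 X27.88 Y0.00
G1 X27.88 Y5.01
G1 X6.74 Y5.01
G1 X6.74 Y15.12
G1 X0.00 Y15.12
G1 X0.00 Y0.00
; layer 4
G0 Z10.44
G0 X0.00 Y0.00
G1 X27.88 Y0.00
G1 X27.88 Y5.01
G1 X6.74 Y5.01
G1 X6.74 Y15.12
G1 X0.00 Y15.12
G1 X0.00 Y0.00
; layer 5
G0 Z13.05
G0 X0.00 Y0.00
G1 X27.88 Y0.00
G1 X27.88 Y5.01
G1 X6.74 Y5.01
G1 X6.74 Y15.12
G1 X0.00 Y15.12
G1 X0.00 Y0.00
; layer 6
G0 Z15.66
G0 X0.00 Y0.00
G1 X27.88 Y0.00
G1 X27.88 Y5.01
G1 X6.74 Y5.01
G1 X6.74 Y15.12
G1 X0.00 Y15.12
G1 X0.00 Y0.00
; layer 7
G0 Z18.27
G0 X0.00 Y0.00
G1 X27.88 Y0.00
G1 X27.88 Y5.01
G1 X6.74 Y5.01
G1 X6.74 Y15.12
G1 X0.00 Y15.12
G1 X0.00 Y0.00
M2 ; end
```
solid part
  facet normal 0.0000 0.0000 -1.0000
    outer loop
      vertex 27.88 5.01 0.00
      vertex 27.88 0.00 0.00
      vertex 0.00 0.00 0.00
    endloop
  endfacet
  facet normal 0.0000 0.0000 -1.0000
    outer loop
      vertex 6.74 5.01 0.00
      vertex 27.88 5.01 0.00
      vertex 0.00 0.00 0.00
    endloop
  endfacet
  facet normal 0.0000 0.0000 -1.0000
    outer loop
      vertex 6.74 15.12 0.00
      vertex 6.74 5.01 0.00
      vertex 0.00 0.00 0.00
    endloop
  endfacet
  facet normal 0.0000 0.0000 -1.0000
    outer loop
      vertex 0.00 15.12 0.00
      vertex 6.74 15.12 0.00
      vertex 0.00 0.00 0.00
    endloop
  endfacet
  facet normal 0.0000 0.0000 1.0000
    outer loop
      vertex 0.00 0.00 18.27
      vertex 27.88 0.00 18.27
      vertex 27.88 5.01 18.27
    endloop
  endfacet
  facet normal 0.0000 0.0000 1.0000
    outer loop
      vertex 0.00 0.00 18.27
      vertex 27.88 5.01 18.27
      vertex 6.74 5.01 18.27
    endloop
  endfacet
  facet normal 0.0000 0.0000 1.0000
    outer loop
      vertex 0.00 0.00 18.27
      vertex 6.74 5.01 18.27
      vertex 6.74 15.12 18.27
    endloop
  endfacet
  facet normal 0.0000 0.0000 1.0000
    outer loop
      vertex 0.00 0.00 18.27
      vertex 6.74 15.12 18.27
      vertex 0.00 15.12 18.27
    endloop
  endfacet
  facet normal 0.0000 -1.0000 0.0000
    outer loop
      vertex 0.00 0.00 0.00
      vertex 27.88 0.00 0.00
      vertex 27.88 0.00 18.27
    endloop
  endfacet
  facet normal 0.0000 -1.0000 0.0000
    outer loop
      vertex 0.00 0.00 0.00
      vertex 27.88 0.00 18.27
      vertex 0.00 0.00 18.27
    endloop
  endfacet
  facet normal 1.0000 0.0000 0.0000
    outer loop
      vertex 27.88 0.00 0.00
      vertex 27.88 5.01 0.00
      vertex 27.88 5.01 18.27
    endloop
  endfacet
  facet normal 1.0000 0.0000 0.0000
    outer loop
      vertex 27.88 0.00 0.00
      vertex 27.88 5.01 18.27
      vertex 27.88 0.00 18.27
    endloop
  endfacet
  facet normal 0.0000 1.0000 0.0000
    outer loop
      vertex 27.88 5.01 0.00
      vertex 6.74 5.01 0.00
      vertex 6.74 5.01 18.27
    endloop
  endfacet
  facet normal 0.0000 1.0000 0.0000
    outer loop
      vertex 27.88 5.01 0.00
      vertex 6.74 5.01 18.27
      vertex 27.88 5.01 18.27
    endloop
  endfacet
  facet normal 1.0000 0.0000 0.0000
    outer loop
      vertex 6.74 5.01 0.00
      vertex 6.74 15.12 0.00
      vertex 6.74 15.12 18.27
    endloop
  endfacet
  facet normal 1.0000 0.0000 0.0000
    outer loop
      vertex 6.74 5.01 0.00
      vertex 6.74 15.12 18.27
      vertex 6.74 5.01 18.27
    endloop
  endfacet
  facet normal 0.0000 1.0000 0.0000
    outer loop
      vertex 6.74 15.12 0.00
      vertex 0.00 15.12 0.00
      vertex 0.00 15.12 18.27
    endloop
  endfacet
  facet normal 0.0000 1.0000 0.0000
    outer loop
      vertex 6.74 15.12 0.00
      vertex 0.00 15.12 18.27
      vertex 6.74 15.12 18.27
    endloop
  endfacet
  facet normal -1.0000 0.0000 0.0000
    outer loop
      vertex 0.00 15.12 0.00
      vertex 0.00 0.00 0.00
      vertex 0.00 0.00 18.27
    endloop
  endfacet
  facet normal -1.0000 0.0000 0.0000
    outer loop
      vertex 0.00 15.12 0.00
      vertex 0.00 0.00 18.27
      vertex 0.00 15.12 18.27
    endloop
  endfacet
endsolid part

The G0 Z moves step by Δz≈2.61 mm. Every layer's G1 loop is the same polygon, so the solid is a straight extrusion of it from z=0 to z≈18.3. Closing with flat bottom and top caps and triangulating gives 20 facets — an L-shaped prism: outer 27.9 × 15.1 mm, arm thicknesses ≈ 5.01 mm (horizontal) and 6.74 mm (vertical), extruded 18.3 mm in z.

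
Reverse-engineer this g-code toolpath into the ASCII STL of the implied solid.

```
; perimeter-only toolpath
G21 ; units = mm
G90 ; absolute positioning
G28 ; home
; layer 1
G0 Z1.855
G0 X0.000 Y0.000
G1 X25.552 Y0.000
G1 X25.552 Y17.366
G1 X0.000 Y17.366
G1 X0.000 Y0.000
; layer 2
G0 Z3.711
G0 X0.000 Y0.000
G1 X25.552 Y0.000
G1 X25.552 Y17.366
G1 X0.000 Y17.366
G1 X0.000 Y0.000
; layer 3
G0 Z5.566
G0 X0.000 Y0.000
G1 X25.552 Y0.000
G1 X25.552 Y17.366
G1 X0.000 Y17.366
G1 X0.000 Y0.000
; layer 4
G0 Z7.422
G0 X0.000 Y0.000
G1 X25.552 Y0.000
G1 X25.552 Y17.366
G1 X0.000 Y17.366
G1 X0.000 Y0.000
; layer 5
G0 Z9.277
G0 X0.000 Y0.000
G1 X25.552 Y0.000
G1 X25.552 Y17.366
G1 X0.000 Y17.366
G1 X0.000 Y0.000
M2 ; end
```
solid part
  facet normal 0.0000 0.0000 -1.0000
    outer loop
      vertex 25.552 17.366 0.000
      vertex 25.552 0.000 0.000
      vertex 0.000 0.000 0.000
    endloop
  endfacet
  facet normal 0.0000 0.0000 -1.0000
    outer loop
      vertex 0.000 17.366 0.000
      vertex 25.552 17.366 0.000
      vertex 0.000 0.000 0.000
    endloop
  endfacet
  facet normal 0.0000 0.0000 1.0000
    outer loop
      vertex 0.000 0.000 9.277
      vertex 25.552 0.000 9.277
      vertex 25.552 17.366 9.277
    endloop
  endfacet
  facet normal 0.0000 0.0000 1.0000
    outer loop
      vertex 0.000 0.000 9.277
      vertex 25.552 17.366 9.277
      vertex 0.000 17.366 9.277
    endloop
  endfacet
  facet normal 0.0000 -1.0000 0.0000
    outer loop
      vertex 0.000 0.000 0.000
      vertex 25.552 0.000 0.000
      vertex 25.552 0.000 9.277
    endloop
  endfacet
  facet normal 0.0000 -1.0000 0.0000
    outer loop
      vertex 0.000 0.000 0.000
      vertex 25.552 0.000 9.277
      vertex 0.000 0.000 9.277
    endloop
  endfacet
  facet normal 0.0000 1.0000 0.0000
    outer loop
      vertex 25.552 17.366 9.277
      vertex 25.552 17.366 0.000
      vertex 0.000 17.366 0.000
    endloop
  endfacet
  facet normal 0.0000 1.0000 0.0000
    outer loop
      vertex 0.000 17.366 9.277
      vertex 25.552 17.366 9.277
      vertex 0.000 17.366 0.000
    endloop
  endfacet
  facet normal -1.0000 0.0000 0.0000
    outer loop
      vertex 0.000 17.366 9.277
      vertex 0.000 17.366 0.000
      vertex 0.000 0.000 0.000
    endloop
  endfacet
  facet normal -1.0000 0.0000 0.0000
    outer loop
      vertex 0.000 0.000 9.277
      vertex 0.000 17.366 9.277
      vertex 0.000 0.000 0.000
    endloop
  endfacet
  facet normal 1.0000 0.0000 0.0000
    outer loop
      vertex 25.552 0.000 0.000
      vertex 25.552 17.366 0.000
      vertex 25.552 17.366 9.277
    endloop
  endfacet
  facet normal 1.0000 0.0000 0.0000
    outer loop
      vertex 25.552 0.000 0.000
      vertex 25.552 17.366 9.277
      vertex 25.552 0.000 9.277
    endloop
  endfacet
endsolid part

The G0 Z moves step by Δz≈1.855 mm. Every layer's G1 loop is the same polygon, so the solid is a straight extrusion of it from z=0 to z≈9.28. Closing with flat bottom and top caps and triangulating gives 12 facets — a rectangular box, roughly 25.6 × 17.4 mm footprint and 9.28 mm tall.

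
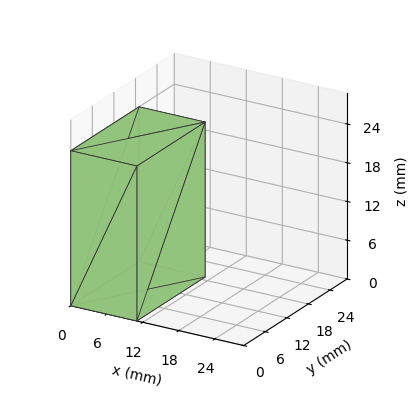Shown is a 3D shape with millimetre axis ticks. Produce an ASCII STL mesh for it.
Reading the render: the shape is a rectangular box, roughly 11 × 19 mm footprint and 24 mm tall (dimensions read to the nearest mm from the axis ticks). For the STL, each face is triangulated and given an outward normal.

solid part
  facet normal 0.0000 0.0000 -1.0000
    outer loop
      vertex 11.000 19.000 0.000
      vertex 11.000 0.000 0.000
      vertex 0.000 0.000 0.000
    endloop
  endfacet
  facet normal 0.0000 0.0000 -1.0000
    outer loop
      vertex 0.000 19.000 0.000
      vertex 11.000 19.000 0.000
      vertex 0.000 0.000 0.000
    endloop
  endfacet
  facet normal 0.0000 0.0000 1.0000
    outer loop
      vertex 0.000 0.000 24.000
      vertex 11.000 0.000 24.000
      vertex 11.000 19.000 24.000
    endloop
  endfacet
  facet normal 0.0000 0.0000 1.0000
    outer loop
      vertex 0.000 0.000 24.000
      vertex 11.000 19.000 24.000
      vertex 0.000 19.000 24.000
    endloop
  endfacet
  facet normal 0.0000 -1.0000 0.0000
    outer loop
      vertex 0.000 0.000 0.000
      vertex 11.000 0.000 0.000
      vertex 11.000 0.000 24.000
    endloop
  endfacet
  facet normal 0.0000 -1.0000 0.0000
    outer loop
      vertex 0.000 0.000 0.000
      vertex 11.000 0.000 24.000
      vertex 0.000 0.000 24.000
    endloop
  endfacet
  facet normal 0.0000 1.0000 0.0000
    outer loop
      vertex 11.000 19.000 24.000
      vertex 11.000 19.000 0.000
      vertex 0.000 19.000 0.000
    endloop
  endfacet
  facet normal 0.0000 1.0000 0.0000
    outer loop
      vertex 0.000 19.000 24.000
      vertex 11.000 19.000 24.000
      vertex 0.000 19.000 0.000
    endloop
  endfacet
  facet normal -1.0000 0.0000 0.0000
    outer loop
      vertex 0.000 19.000 24.000
      vertex 0.000 19.000 0.000
      vertex 0.000 0.000 0.000
    endloop
  endfacet
  facet normal -1.0000 0.0000 0.0000
    outer loop
      vertex 0.000 0.000 24.000
      vertex 0.000 19.000 24.000
      vertex 0.000 0.000 0.000
    endloop
  endfacet
  facet normal 1.0000 0.0000 0.0000
    outer loop
      vertex 11.000 0.000 0.000
      vertex 11.000 19.000 0.000
      vertex 11.000 19.000 24.000
    endloop
  endfacet
  facet normal 1.0000 0.0000 0.0000
    outer loop
      vertex 11.000 0.000 0.000
      vertex 11.000 19.000 24.000
      vertex 11.000 0.000 24.000
    endloop
  endfacet
endsolid part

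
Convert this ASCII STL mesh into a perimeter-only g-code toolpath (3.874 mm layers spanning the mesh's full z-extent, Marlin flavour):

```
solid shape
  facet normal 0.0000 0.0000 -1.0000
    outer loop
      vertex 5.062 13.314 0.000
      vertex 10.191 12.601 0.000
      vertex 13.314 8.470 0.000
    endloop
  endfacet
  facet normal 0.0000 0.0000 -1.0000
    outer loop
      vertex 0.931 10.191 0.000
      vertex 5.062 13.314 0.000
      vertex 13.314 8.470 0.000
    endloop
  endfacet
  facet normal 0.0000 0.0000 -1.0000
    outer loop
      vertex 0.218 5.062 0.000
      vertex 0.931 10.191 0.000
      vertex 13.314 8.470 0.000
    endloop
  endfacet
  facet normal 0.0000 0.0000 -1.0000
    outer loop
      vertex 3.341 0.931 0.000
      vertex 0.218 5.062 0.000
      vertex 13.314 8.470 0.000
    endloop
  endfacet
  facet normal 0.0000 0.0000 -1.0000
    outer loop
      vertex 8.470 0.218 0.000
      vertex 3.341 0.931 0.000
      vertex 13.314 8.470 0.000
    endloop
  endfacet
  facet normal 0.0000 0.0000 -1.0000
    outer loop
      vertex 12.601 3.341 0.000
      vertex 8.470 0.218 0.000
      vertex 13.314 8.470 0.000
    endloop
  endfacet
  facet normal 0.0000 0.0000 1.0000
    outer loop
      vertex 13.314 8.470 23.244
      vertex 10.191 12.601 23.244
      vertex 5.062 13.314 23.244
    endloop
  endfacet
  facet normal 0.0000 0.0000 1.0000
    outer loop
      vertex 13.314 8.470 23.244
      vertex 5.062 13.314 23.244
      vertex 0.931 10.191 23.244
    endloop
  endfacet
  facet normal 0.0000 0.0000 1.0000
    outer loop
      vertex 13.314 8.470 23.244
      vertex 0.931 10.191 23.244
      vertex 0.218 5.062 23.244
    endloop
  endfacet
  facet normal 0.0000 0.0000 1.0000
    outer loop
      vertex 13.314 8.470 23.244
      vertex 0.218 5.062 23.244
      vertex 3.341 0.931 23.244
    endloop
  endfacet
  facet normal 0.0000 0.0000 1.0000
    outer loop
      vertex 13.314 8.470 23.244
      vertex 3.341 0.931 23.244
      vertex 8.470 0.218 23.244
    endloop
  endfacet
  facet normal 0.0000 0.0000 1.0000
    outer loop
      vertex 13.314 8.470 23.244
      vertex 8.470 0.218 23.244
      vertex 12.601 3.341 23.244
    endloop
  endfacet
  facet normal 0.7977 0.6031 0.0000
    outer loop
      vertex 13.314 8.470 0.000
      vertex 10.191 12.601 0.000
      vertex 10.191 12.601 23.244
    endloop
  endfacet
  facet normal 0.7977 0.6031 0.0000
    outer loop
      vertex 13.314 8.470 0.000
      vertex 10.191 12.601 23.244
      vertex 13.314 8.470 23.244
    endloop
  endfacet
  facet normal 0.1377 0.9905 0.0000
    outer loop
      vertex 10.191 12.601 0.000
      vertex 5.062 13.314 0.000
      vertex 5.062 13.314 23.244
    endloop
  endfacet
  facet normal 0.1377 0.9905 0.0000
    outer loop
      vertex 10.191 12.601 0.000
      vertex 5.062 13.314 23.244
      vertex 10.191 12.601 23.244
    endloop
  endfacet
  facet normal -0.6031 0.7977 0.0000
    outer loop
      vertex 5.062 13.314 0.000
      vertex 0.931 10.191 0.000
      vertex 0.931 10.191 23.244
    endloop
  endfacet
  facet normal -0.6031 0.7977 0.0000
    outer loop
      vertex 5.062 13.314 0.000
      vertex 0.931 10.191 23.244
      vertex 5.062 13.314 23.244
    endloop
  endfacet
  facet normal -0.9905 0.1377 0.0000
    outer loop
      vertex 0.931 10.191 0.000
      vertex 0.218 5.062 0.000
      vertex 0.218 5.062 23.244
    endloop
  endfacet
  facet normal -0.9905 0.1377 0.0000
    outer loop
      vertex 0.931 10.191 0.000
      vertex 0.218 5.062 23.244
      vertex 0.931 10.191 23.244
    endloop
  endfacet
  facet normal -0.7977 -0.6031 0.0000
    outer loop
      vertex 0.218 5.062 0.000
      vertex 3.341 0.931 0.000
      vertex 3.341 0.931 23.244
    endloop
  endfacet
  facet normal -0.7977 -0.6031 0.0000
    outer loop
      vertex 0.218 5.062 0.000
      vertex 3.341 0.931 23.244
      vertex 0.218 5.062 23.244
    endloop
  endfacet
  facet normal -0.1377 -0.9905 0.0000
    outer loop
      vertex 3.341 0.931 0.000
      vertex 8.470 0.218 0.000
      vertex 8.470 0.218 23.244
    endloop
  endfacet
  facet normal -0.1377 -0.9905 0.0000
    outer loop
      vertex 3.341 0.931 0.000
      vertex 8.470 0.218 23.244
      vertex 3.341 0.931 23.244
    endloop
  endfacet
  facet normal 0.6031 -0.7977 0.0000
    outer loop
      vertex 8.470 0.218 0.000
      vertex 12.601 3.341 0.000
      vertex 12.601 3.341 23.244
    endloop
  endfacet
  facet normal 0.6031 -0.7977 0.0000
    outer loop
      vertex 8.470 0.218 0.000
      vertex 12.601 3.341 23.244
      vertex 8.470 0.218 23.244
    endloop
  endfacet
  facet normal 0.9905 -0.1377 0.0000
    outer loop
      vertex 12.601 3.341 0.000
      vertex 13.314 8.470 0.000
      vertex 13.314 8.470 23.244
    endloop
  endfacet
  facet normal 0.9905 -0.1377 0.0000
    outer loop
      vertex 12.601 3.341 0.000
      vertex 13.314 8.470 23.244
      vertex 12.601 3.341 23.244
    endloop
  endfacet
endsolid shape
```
; perimeter-only toolpath
G21 ; units = mm
G90 ; absolute positioning
G28 ; home
; layer 1
G0 Z3.874
G0 X13.314 Y8.470
G1 X10.191 Y12.601
G1 X5.062 Y13.314
G1 X0.931 Y10.191
G1 X0.218 Y5.062
G1 X3.341 Y0.931
G1 X8.470 Y0.218
G1 X12.601 Y3.341
G1 X13.314 Y8.470
; layer 2
G0 Z7.748
G0 X13.314 Y8.470
G1 X10.191 Y12.601
G1 X5.062 Y13.314
G1 X0.931 Y10.191
G1 X0.218 Y5.062
G1 X3.341 Y0.931
G1 X8.470 Y0.218
G1 X12.601 Y3.341
G1 X13.314 Y8.470
; layer 3
G0 Z11.622
G0 X13.314 Y8.470
G1 X10.191 Y12.601
G1 X5.062 Y13.314
G1 X0.931 Y10.191
G1 X0.218 Y5.062
G1 X3.341 Y0.931
G1 X8.470 Y0.218
G1 X12.601 Y3.341
G1 X13.314 Y8.470
; layer 4
G0 Z15.496
G0 X13.314 Y8.470
G1 X10.191 Y12.601
G1 X5.062 Y13.314
G1 X0.931 Y10.191
G1 X0.218 Y5.062
G1 X3.341 Y0.931
G1 X8.470 Y0.218
G1 X12.601 Y3.341
G1 X13.314 Y8.470
; layer 5
G0 Z19.370
G0 X13.314 Y8.470
G1 X10.191 Y12.601
G1 X5.062 Y13.314
G1 X0.931 Y10.191
G1 X0.218 Y5.062
G1 X3.341 Y0.931
G1 X8.470 Y0.218
G1 X12.601 Y3.341
G1 X13.314 Y8.470
; layer 6
G0 Z23.244
G0 X13.314 Y8.470
G1 X10.191 Y12.601
G1 X5.062 Y13.314
G1 X0.931 Y10.191
G1 X0.218 Y5.062
G1 X3.341 Y0.931
G1 X8.470 Y0.218
G1 X12.601 Y3.341
G1 X13.314 Y8.470
M2 ; end

The solid is a regular 8-sided prism (a cylinder approximated with 8 flat sides), circumscribed radius ≈ 6.77 mm, height ≈ 23.2 mm. Slicing at Δz = 3.874 mm — 6 equal slices spanning the solid's height, so layer i sits at z = i·h/6 — gives 6 non-empty perimeters. Each is a 8-segment closed polygon; G0 lifts to the layer z and rapids to the start vertex, then G1 traces the edges.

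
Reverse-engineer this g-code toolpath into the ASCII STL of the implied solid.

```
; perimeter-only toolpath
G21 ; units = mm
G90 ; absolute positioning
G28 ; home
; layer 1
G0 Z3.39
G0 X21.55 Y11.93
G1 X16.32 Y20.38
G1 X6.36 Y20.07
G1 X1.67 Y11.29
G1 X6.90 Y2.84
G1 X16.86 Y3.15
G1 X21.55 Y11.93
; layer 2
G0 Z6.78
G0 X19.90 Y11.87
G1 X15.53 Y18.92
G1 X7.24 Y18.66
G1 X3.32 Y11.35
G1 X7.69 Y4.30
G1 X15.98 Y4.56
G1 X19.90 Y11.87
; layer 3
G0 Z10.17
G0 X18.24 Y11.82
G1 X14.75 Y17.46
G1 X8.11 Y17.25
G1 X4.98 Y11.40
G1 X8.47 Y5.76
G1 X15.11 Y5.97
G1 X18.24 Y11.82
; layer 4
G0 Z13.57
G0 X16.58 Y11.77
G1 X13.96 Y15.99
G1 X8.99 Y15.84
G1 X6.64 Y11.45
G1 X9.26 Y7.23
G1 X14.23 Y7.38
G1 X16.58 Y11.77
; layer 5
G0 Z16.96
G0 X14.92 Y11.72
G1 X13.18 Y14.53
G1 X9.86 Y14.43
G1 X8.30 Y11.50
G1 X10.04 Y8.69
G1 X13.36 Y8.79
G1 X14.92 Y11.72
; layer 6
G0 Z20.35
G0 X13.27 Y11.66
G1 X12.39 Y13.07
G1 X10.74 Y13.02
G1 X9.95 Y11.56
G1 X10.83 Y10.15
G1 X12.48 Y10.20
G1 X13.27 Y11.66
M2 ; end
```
solid part
  facet normal 0.0000 0.0000 -1.0000
    outer loop
      vertex 5.49 21.48 0.00
      vertex 17.10 21.84 0.00
      vertex 23.21 11.98 0.00
    endloop
  endfacet
  facet normal 0.0000 0.0000 -1.0000
    outer loop
      vertex 0.01 11.24 0.00
      vertex 5.49 21.48 0.00
      vertex 23.21 11.98 0.00
    endloop
  endfacet
  facet normal 0.0000 0.0000 -1.0000
    outer loop
      vertex 6.12 1.38 0.00
      vertex 0.01 11.24 0.00
      vertex 23.21 11.98 0.00
    endloop
  endfacet
  facet normal 0.0000 0.0000 -1.0000
    outer loop
      vertex 17.73 1.74 0.00
      vertex 6.12 1.38 0.00
      vertex 23.21 11.98 0.00
    endloop
  endfacet
  facet normal 0.7827 0.4850 0.3900
    outer loop
      vertex 23.21 11.98 0.00
      vertex 17.10 21.84 0.00
      vertex 11.61 11.61 23.74
    endloop
  endfacet
  facet normal -0.0285 0.9204 0.3900
    outer loop
      vertex 17.10 21.84 0.00
      vertex 5.49 21.48 0.00
      vertex 11.61 11.61 23.74
    endloop
  endfacet
  facet normal -0.8119 0.4345 0.3899
    outer loop
      vertex 5.49 21.48 0.00
      vertex 0.01 11.24 0.00
      vertex 11.61 11.61 23.74
    endloop
  endfacet
  facet normal -0.7827 -0.4850 0.3900
    outer loop
      vertex 0.01 11.24 0.00
      vertex 6.12 1.38 0.00
      vertex 11.61 11.61 23.74
    endloop
  endfacet
  facet normal 0.0285 -0.9204 0.3900
    outer loop
      vertex 6.12 1.38 0.00
      vertex 17.73 1.74 0.00
      vertex 11.61 11.61 23.74
    endloop
  endfacet
  facet normal 0.8119 -0.4345 0.3899
    outer loop
      vertex 17.73 1.74 0.00
      vertex 23.21 11.98 0.00
      vertex 11.61 11.61 23.74
    endloop
  endfacet
endsolid part

The G0 Z moves step by Δz≈3.39 mm. The G1 loops shrink linearly with z, so the solid tapers from its base footprint up to z≈23.7. Closing with a flat bottom cap and the tapered top and triangulating gives 10 facets — a regular 6-sided pyramid, base circumscribed radius ≈ 11.6 mm, apex at z ≈ 23.7 mm.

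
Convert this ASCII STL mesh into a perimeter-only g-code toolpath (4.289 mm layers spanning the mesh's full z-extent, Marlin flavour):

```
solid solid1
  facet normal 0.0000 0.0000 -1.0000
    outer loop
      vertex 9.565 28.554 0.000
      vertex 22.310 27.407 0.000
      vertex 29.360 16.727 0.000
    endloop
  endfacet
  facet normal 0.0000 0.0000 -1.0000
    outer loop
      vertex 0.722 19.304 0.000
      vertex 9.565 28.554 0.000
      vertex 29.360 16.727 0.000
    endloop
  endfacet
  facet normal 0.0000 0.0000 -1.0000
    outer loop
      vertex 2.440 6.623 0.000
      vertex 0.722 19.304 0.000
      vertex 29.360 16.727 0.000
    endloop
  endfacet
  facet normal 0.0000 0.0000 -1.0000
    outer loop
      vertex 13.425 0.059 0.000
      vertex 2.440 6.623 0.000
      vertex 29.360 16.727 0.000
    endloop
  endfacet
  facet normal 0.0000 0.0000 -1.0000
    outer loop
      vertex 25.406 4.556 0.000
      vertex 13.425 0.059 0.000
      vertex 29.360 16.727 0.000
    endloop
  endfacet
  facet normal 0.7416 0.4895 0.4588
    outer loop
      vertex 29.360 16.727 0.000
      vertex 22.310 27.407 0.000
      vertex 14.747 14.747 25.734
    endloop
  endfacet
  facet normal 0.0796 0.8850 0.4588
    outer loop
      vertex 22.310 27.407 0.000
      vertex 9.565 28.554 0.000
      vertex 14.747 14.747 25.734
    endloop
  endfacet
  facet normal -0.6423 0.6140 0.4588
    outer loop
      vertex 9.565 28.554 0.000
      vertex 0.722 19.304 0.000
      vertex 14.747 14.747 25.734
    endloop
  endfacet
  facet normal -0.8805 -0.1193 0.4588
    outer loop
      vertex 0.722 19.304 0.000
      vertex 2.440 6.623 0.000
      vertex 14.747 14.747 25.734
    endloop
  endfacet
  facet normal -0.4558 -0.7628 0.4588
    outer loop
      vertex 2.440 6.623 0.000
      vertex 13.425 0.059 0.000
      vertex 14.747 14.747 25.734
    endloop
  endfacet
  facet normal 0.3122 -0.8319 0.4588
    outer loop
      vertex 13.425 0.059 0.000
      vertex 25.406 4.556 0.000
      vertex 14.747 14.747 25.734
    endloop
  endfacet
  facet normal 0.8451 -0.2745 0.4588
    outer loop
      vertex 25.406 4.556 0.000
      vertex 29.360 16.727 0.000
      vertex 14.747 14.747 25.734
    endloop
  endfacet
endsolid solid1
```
; perimeter-only toolpath
G21 ; units = mm
G90 ; absolute positioning
G28 ; home
; layer 1
G0 Z4.289
G0 X26.924 Y16.397
G1 X21.049 Y25.297
G1 X10.429 Y26.253
G1 X3.060 Y18.544
G1 X4.491 Y7.977
G1 X13.645 Y2.507
G1 X23.629 Y6.255
G1 X26.924 Y16.397
; layer 2
G0 Z8.578
G0 X24.489 Y16.067
G1 X19.789 Y23.187
G1 X11.292 Y23.952
G1 X5.397 Y17.785
G1 X6.542 Y9.331
G1 X13.866 Y4.955
G1 X21.853 Y7.953
G1 X24.489 Y16.067
; layer 3
G0 Z12.867
G0 X22.053 Y15.737
G1 X18.529 Y21.077
G1 X12.156 Y21.651
G1 X7.734 Y17.026
G1 X8.594 Y10.685
G1 X14.086 Y7.403
G1 X20.076 Y9.652
G1 X22.053 Y15.737
; layer 4
G0 Z17.156
G0 X19.618 Y15.407
G1 X17.268 Y18.967
G1 X13.020 Y19.349
G1 X10.072 Y16.266
G1 X10.645 Y12.039
G1 X14.306 Y9.851
G1 X18.300 Y11.350
G1 X19.618 Y15.407
; layer 5
G0 Z21.445
G0 X17.182 Y15.077
G1 X16.008 Y16.857
G1 X13.883 Y17.048
G1 X12.409 Y15.506
G1 X12.696 Y13.393
G1 X14.527 Y12.299
G1 X16.523 Y13.049
G1 X17.182 Y15.077
M2 ; end

The solid is a regular 7-sided pyramid, base circumscribed radius ≈ 14.7 mm, apex at z ≈ 25.7 mm. Slicing at Δz = 4.289 mm — 6 equal slices spanning the solid's height, so layer i sits at z = i·h/6 — gives 5 non-empty perimeters. Each is a 7-segment closed polygon; G0 lifts to the layer z and rapids to the start vertex, then G1 traces the edges. The cross-section shrinks linearly with z (the slice at the apex is degenerate and omitted).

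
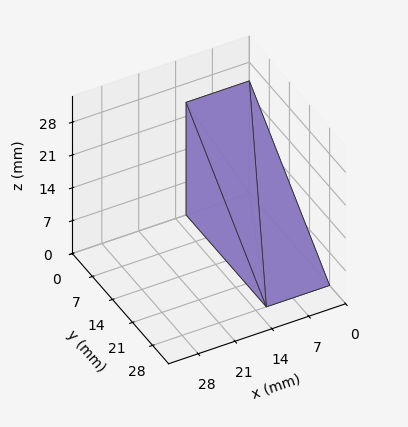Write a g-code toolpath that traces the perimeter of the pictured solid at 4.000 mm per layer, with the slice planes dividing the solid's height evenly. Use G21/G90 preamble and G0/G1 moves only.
Reading the render: the shape is a wedge (ramp): 12 × 28 mm base, rising to 24 mm along the y=0 edge and sloping linearly to z=0 at y=28 (dimensions read to the nearest mm from the axis ticks). For the g-code, the solid's height is divided into equal slices at the stated Δz and each level perimeter traced with G1 moves after a G0 lift.

; perimeter-only toolpath
G21 ; units = mm
G90 ; absolute positioning
G28 ; home
; layer 1
G0 Z4.000
G0 X0.000 Y0.000
G1 X12.000 Y0.000
G1 X12.000 Y23.333
G1 X0.000 Y23.333
G1 X0.000 Y0.000
; layer 2
G0 Z8.000
G0 X0.000 Y0.000
G1 X12.000 Y0.000
G1 X12.000 Y18.667
G1 X0.000 Y18.667
G1 X0.000 Y0.000
; layer 3
G0 Z12.000
G0 X0.000 Y0.000
G1 X12.000 Y0.000
G1 X12.000 Y14.000
G1 X0.000 Y14.000
G1 X0.000 Y0.000
; layer 4
G0 Z16.000
G0 X0.000 Y0.000
G1 X12.000 Y0.000
G1 X12.000 Y9.333
G1 X0.000 Y9.333
G1 X0.000 Y0.000
; layer 5
G0 Z20.000
G0 X0.000 Y0.000
G1 X12.000 Y0.000
G1 X12.000 Y4.667
G1 X0.000 Y4.667
G1 X0.000 Y0.000
M2 ; end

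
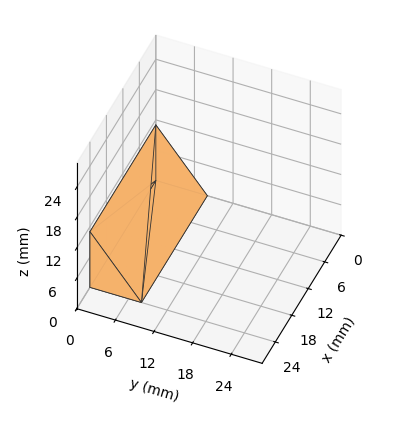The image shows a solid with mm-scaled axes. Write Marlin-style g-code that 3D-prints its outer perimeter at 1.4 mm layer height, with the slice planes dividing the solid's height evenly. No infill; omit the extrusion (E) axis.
Reading the render: the shape is a wedge (ramp): 24 × 8 mm base, rising to 11 mm along the y=0 edge and sloping linearly to z=0 at y=8 (dimensions read to the nearest mm from the axis ticks). For the g-code, the solid's height is divided into equal slices at the stated Δz and each level perimeter traced with G1 moves after a G0 lift.

; perimeter-only toolpath
G21 ; units = mm
G90 ; absolute positioning
G28 ; home
; layer 1
G0 Z1.4
G0 X0.0 Y0.0
G1 X24.0 Y0.0
G1 X24.0 Y7.0
G1 X0.0 Y7.0
G1 X0.0 Y0.0
; layer 2
G0 Z2.8
G0 X0.0 Y0.0
G1 X24.0 Y0.0
G1 X24.0 Y6.0
G1 X0.0 Y6.0
G1 X0.0 Y0.0
; layer 3
G0 Z4.1
G0 X0.0 Y0.0
G1 X24.0 Y0.0
G1 X24.0 Y5.0
G1 X0.0 Y5.0
G1 X0.0 Y0.0
; layer 4
G0 Z5.5
G0 X0.0 Y0.0
G1 X24.0 Y0.0
G1 X24.0 Y4.0
G1 X0.0 Y4.0
G1 X0.0 Y0.0
; layer 5
G0 Z6.9
G0 X0.0 Y0.0
G1 X24.0 Y0.0
G1 X24.0 Y3.0
G1 X0.0 Y3.0
G1 X0.0 Y0.0
; layer 6
G0 Z8.2
G0 X0.0 Y0.0
G1 X24.0 Y0.0
G1 X24.0 Y2.0
G1 X0.0 Y2.0
G1 X0.0 Y0.0
; layer 7
G0 Z9.6
G0 X0.0 Y0.0
G1 X24.0 Y0.0
G1 X24.0 Y1.0
G1 X0.0 Y1.0
G1 X0.0 Y0.0
M2 ; end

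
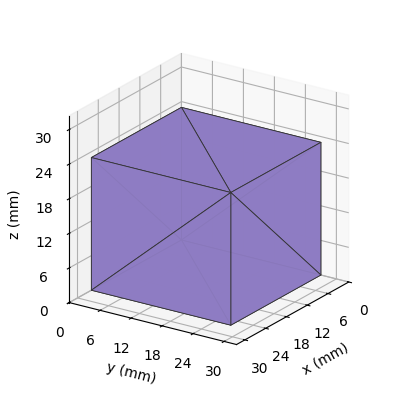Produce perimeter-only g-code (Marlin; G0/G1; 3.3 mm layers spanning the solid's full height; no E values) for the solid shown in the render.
Reading the render: the shape is a rectangular box, roughly 26 × 27 mm footprint and 23 mm tall (dimensions read to the nearest mm from the axis ticks). For the g-code, the solid's height is divided into equal slices at the stated Δz and each level perimeter traced with G1 moves after a G0 lift.

; perimeter-only toolpath
G21 ; units = mm
G90 ; absolute positioning
G28 ; home
; layer 1
G0 Z3.3
G0 X0.0 Y0.0
G1 X26.0 Y0.0
G1 X26.0 Y27.0
G1 X0.0 Y27.0
G1 X0.0 Y0.0
; layer 2
G0 Z6.6
G0 X0.0 Y0.0
G1 X26.0 Y0.0
G1 X26.0 Y27.0
G1 X0.0 Y27.0
G1 X0.0 Y0.0
; layer 3
G0 Z9.9
G0 X0.0 Y0.0
G1 X26.0 Y0.0
G1 X26.0 Y27.0
G1 X0.0 Y27.0
G1 X0.0 Y0.0
; layer 4
G0 Z13.1
G0 X0.0 Y0.0
G1 X26.0 Y0.0
G1 X26.0 Y27.0
G1 X0.0 Y27.0
G1 X0.0 Y0.0
; layer 5
G0 Z16.4
G0 X0.0 Y0.0
G1 X26.0 Y0.0
G1 X26.0 Y27.0
G1 X0.0 Y27.0
G1 X0.0 Y0.0
; layer 6
G0 Z19.7
G0 X0.0 Y0.0
G1 X26.0 Y0.0
G1 X26.0 Y27.0
G1 X0.0 Y27.0
G1 X0.0 Y0.0
; layer 7
G0 Z23.0
G0 X0.0 Y0.0
G1 X26.0 Y0.0
G1 X26.0 Y27.0
G1 X0.0 Y27.0
G1 X0.0 Y0.0
M2 ; end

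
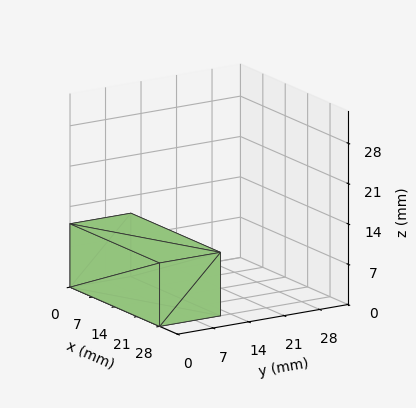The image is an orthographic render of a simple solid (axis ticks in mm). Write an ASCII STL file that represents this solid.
Reading the render: the shape is a rectangular box, roughly 28 × 12 mm footprint and 11 mm tall (dimensions read to the nearest mm from the axis ticks). For the STL, each face is triangulated and given an outward normal.

solid part
  facet normal 0.0000 0.0000 -1.0000
    outer loop
      vertex 28.00 12.00 0.00
      vertex 28.00 0.00 0.00
      vertex 0.00 0.00 0.00
    endloop
  endfacet
  facet normal 0.0000 0.0000 -1.0000
    outer loop
      vertex 0.00 12.00 0.00
      vertex 28.00 12.00 0.00
      vertex 0.00 0.00 0.00
    endloop
  endfacet
  facet normal 0.0000 0.0000 1.0000
    outer loop
      vertex 0.00 0.00 11.00
      vertex 28.00 0.00 11.00
      vertex 28.00 12.00 11.00
    endloop
  endfacet
  facet normal 0.0000 0.0000 1.0000
    outer loop
      vertex 0.00 0.00 11.00
      vertex 28.00 12.00 11.00
      vertex 0.00 12.00 11.00
    endloop
  endfacet
  facet normal 0.0000 -1.0000 0.0000
    outer loop
      vertex 0.00 0.00 0.00
      vertex 28.00 0.00 0.00
      vertex 28.00 0.00 11.00
    endloop
  endfacet
  facet normal 0.0000 -1.0000 0.0000
    outer loop
      vertex 0.00 0.00 0.00
      vertex 28.00 0.00 11.00
      vertex 0.00 0.00 11.00
    endloop
  endfacet
  facet normal 0.0000 1.0000 0.0000
    outer loop
      vertex 28.00 12.00 11.00
      vertex 28.00 12.00 0.00
      vertex 0.00 12.00 0.00
    endloop
  endfacet
  facet normal 0.0000 1.0000 0.0000
    outer loop
      vertex 0.00 12.00 11.00
      vertex 28.00 12.00 11.00
      vertex 0.00 12.00 0.00
    endloop
  endfacet
  facet normal -1.0000 0.0000 0.0000
    outer loop
      vertex 0.00 12.00 11.00
      vertex 0.00 12.00 0.00
      vertex 0.00 0.00 0.00
    endloop
  endfacet
  facet normal -1.0000 0.0000 0.0000
    outer loop
      vertex 0.00 0.00 11.00
      vertex 0.00 12.00 11.00
      vertex 0.00 0.00 0.00
    endloop
  endfacet
  facet normal 1.0000 0.0000 0.0000
    outer loop
      vertex 28.00 0.00 0.00
      vertex 28.00 12.00 0.00
      vertex 28.00 12.00 11.00
    endloop
  endfacet
  facet normal 1.0000 0.0000 0.0000
    outer loop
      vertex 28.00 0.00 0.00
      vertex 28.00 12.00 11.00
      vertex 28.00 0.00 11.00
    endloop
  endfacet
endsolid part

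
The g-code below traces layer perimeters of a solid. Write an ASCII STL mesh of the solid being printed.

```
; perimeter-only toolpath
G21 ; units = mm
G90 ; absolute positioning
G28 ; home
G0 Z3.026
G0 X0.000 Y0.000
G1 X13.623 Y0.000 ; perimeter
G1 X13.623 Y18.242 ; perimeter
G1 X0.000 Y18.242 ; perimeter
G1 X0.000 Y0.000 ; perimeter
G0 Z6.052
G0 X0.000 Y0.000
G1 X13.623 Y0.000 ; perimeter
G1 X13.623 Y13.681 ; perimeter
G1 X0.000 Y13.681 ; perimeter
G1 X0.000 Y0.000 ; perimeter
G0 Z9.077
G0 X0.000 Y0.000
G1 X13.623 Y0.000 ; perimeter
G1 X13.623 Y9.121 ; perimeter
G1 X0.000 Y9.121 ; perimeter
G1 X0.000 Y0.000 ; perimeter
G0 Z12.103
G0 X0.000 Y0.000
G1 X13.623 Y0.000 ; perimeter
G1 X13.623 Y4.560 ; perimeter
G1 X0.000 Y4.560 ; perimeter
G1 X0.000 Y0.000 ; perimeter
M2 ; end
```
solid part
  facet normal 0.0000 0.0000 -1.0000
    outer loop
      vertex 13.623 22.802 0.000
      vertex 13.623 0.000 0.000
      vertex 0.000 0.000 0.000
    endloop
  endfacet
  facet normal 0.0000 0.0000 -1.0000
    outer loop
      vertex 0.000 22.802 0.000
      vertex 13.623 22.802 0.000
      vertex 0.000 0.000 0.000
    endloop
  endfacet
  facet normal 0.0000 -1.0000 0.0000
    outer loop
      vertex 0.000 0.000 0.000
      vertex 13.623 0.000 0.000
      vertex 13.623 0.000 15.129
    endloop
  endfacet
  facet normal 0.0000 -1.0000 0.0000
    outer loop
      vertex 0.000 0.000 0.000
      vertex 13.623 0.000 15.129
      vertex 0.000 0.000 15.129
    endloop
  endfacet
  facet normal 0.0000 0.5529 0.8333
    outer loop
      vertex 0.000 0.000 15.129
      vertex 13.623 0.000 15.129
      vertex 13.623 22.802 0.000
    endloop
  endfacet
  facet normal 0.0000 0.5529 0.8333
    outer loop
      vertex 0.000 0.000 15.129
      vertex 13.623 22.802 0.000
      vertex 0.000 22.802 0.000
    endloop
  endfacet
  facet normal -1.0000 0.0000 0.0000
    outer loop
      vertex 0.000 0.000 15.129
      vertex 0.000 22.802 0.000
      vertex 0.000 0.000 0.000
    endloop
  endfacet
  facet normal 1.0000 0.0000 0.0000
    outer loop
      vertex 13.623 0.000 0.000
      vertex 13.623 22.802 0.000
      vertex 13.623 0.000 15.129
    endloop
  endfacet
endsolid part

The G0 Z moves step by Δz≈3.026 mm. The G1 loops shrink linearly with z, so the solid tapers from its base footprint up to z≈15.1. Closing with a flat bottom cap and the tapered top and triangulating gives 8 facets — a wedge (ramp): 13.6 × 22.8 mm base, rising to 15.1 mm along the y=0 edge and sloping linearly to z=0 at y=22.8.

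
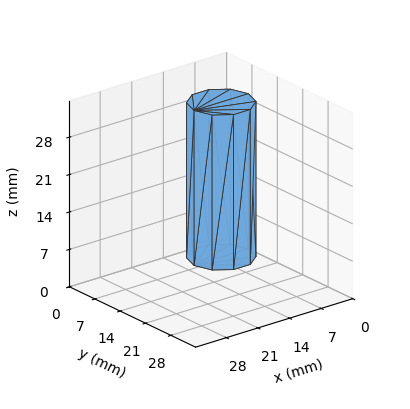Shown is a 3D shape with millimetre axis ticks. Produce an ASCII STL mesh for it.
Reading the render: the shape is a regular 10-sided prism (a cylinder approximated with 10 flat sides), circumscribed radius ≈ 6 mm, height ≈ 29 mm (dimensions read to the nearest mm from the axis ticks). For the STL, each face is triangulated and given an outward normal.

solid part
  facet normal 0.0000 0.0000 -1.0000
    outer loop
      vertex 7.854 11.706 0.000
      vertex 10.854 9.527 0.000
      vertex 12.000 6.000 0.000
    endloop
  endfacet
  facet normal 0.0000 0.0000 -1.0000
    outer loop
      vertex 4.146 11.706 0.000
      vertex 7.854 11.706 0.000
      vertex 12.000 6.000 0.000
    endloop
  endfacet
  facet normal 0.0000 0.0000 -1.0000
    outer loop
      vertex 1.146 9.527 0.000
      vertex 4.146 11.706 0.000
      vertex 12.000 6.000 0.000
    endloop
  endfacet
  facet normal 0.0000 0.0000 -1.0000
    outer loop
      vertex 0.000 6.000 0.000
      vertex 1.146 9.527 0.000
      vertex 12.000 6.000 0.000
    endloop
  endfacet
  facet normal 0.0000 0.0000 -1.0000
    outer loop
      vertex 1.146 2.473 0.000
      vertex 0.000 6.000 0.000
      vertex 12.000 6.000 0.000
    endloop
  endfacet
  facet normal 0.0000 0.0000 -1.0000
    outer loop
      vertex 4.146 0.294 0.000
      vertex 1.146 2.473 0.000
      vertex 12.000 6.000 0.000
    endloop
  endfacet
  facet normal 0.0000 0.0000 -1.0000
    outer loop
      vertex 7.854 0.294 0.000
      vertex 4.146 0.294 0.000
      vertex 12.000 6.000 0.000
    endloop
  endfacet
  facet normal 0.0000 0.0000 -1.0000
    outer loop
      vertex 10.854 2.473 0.000
      vertex 7.854 0.294 0.000
      vertex 12.000 6.000 0.000
    endloop
  endfacet
  facet normal 0.0000 0.0000 1.0000
    outer loop
      vertex 12.000 6.000 29.000
      vertex 10.854 9.527 29.000
      vertex 7.854 11.706 29.000
    endloop
  endfacet
  facet normal 0.0000 0.0000 1.0000
    outer loop
      vertex 12.000 6.000 29.000
      vertex 7.854 11.706 29.000
      vertex 4.146 11.706 29.000
    endloop
  endfacet
  facet normal 0.0000 0.0000 1.0000
    outer loop
      vertex 12.000 6.000 29.000
      vertex 4.146 11.706 29.000
      vertex 1.146 9.527 29.000
    endloop
  endfacet
  facet normal 0.0000 0.0000 1.0000
    outer loop
      vertex 12.000 6.000 29.000
      vertex 1.146 9.527 29.000
      vertex 0.000 6.000 29.000
    endloop
  endfacet
  facet normal 0.0000 0.0000 1.0000
    outer loop
      vertex 12.000 6.000 29.000
      vertex 0.000 6.000 29.000
      vertex 1.146 2.473 29.000
    endloop
  endfacet
  facet normal 0.0000 0.0000 1.0000
    outer loop
      vertex 12.000 6.000 29.000
      vertex 1.146 2.473 29.000
      vertex 4.146 0.294 29.000
    endloop
  endfacet
  facet normal 0.0000 0.0000 1.0000
    outer loop
      vertex 12.000 6.000 29.000
      vertex 4.146 0.294 29.000
      vertex 7.854 0.294 29.000
    endloop
  endfacet
  facet normal 0.0000 0.0000 1.0000
    outer loop
      vertex 12.000 6.000 29.000
      vertex 7.854 0.294 29.000
      vertex 10.854 2.473 29.000
    endloop
  endfacet
  facet normal 0.9511 0.3090 0.0000
    outer loop
      vertex 12.000 6.000 0.000
      vertex 10.854 9.527 0.000
      vertex 10.854 9.527 29.000
    endloop
  endfacet
  facet normal 0.9511 0.3090 0.0000
    outer loop
      vertex 12.000 6.000 0.000
      vertex 10.854 9.527 29.000
      vertex 12.000 6.000 29.000
    endloop
  endfacet
  facet normal 0.5877 0.8091 0.0000
    outer loop
      vertex 10.854 9.527 0.000
      vertex 7.854 11.706 0.000
      vertex 7.854 11.706 29.000
    endloop
  endfacet
  facet normal 0.5877 0.8091 0.0000
    outer loop
      vertex 10.854 9.527 0.000
      vertex 7.854 11.706 29.000
      vertex 10.854 9.527 29.000
    endloop
  endfacet
  facet normal 0.0000 1.0000 0.0000
    outer loop
      vertex 7.854 11.706 0.000
      vertex 4.146 11.706 0.000
      vertex 4.146 11.706 29.000
    endloop
  endfacet
  facet normal 0.0000 1.0000 0.0000
    outer loop
      vertex 7.854 11.706 0.000
      vertex 4.146 11.706 29.000
      vertex 7.854 11.706 29.000
    endloop
  endfacet
  facet normal -0.5877 0.8091 0.0000
    outer loop
      vertex 4.146 11.706 0.000
      vertex 1.146 9.527 0.000
      vertex 1.146 9.527 29.000
    endloop
  endfacet
  facet normal -0.5877 0.8091 0.0000
    outer loop
      vertex 4.146 11.706 0.000
      vertex 1.146 9.527 29.000
      vertex 4.146 11.706 29.000
    endloop
  endfacet
  facet normal -0.9511 0.3090 0.0000
    outer loop
      vertex 1.146 9.527 0.000
      vertex 0.000 6.000 0.000
      vertex 0.000 6.000 29.000
    endloop
  endfacet
  facet normal -0.9511 0.3090 0.0000
    outer loop
      vertex 1.146 9.527 0.000
      vertex 0.000 6.000 29.000
      vertex 1.146 9.527 29.000
    endloop
  endfacet
  facet normal -0.9511 -0.3090 0.0000
    outer loop
      vertex 0.000 6.000 0.000
      vertex 1.146 2.473 0.000
      vertex 1.146 2.473 29.000
    endloop
  endfacet
  facet normal -0.9511 -0.3090 0.0000
    outer loop
      vertex 0.000 6.000 0.000
      vertex 1.146 2.473 29.000
      vertex 0.000 6.000 29.000
    endloop
  endfacet
  facet normal -0.5877 -0.8091 0.0000
    outer loop
      vertex 1.146 2.473 0.000
      vertex 4.146 0.294 0.000
      vertex 4.146 0.294 29.000
    endloop
  endfacet
  facet normal -0.5877 -0.8091 0.0000
    outer loop
      vertex 1.146 2.473 0.000
      vertex 4.146 0.294 29.000
      vertex 1.146 2.473 29.000
    endloop
  endfacet
  facet normal 0.0000 -1.0000 0.0000
    outer loop
      vertex 4.146 0.294 0.000
      vertex 7.854 0.294 0.000
      vertex 7.854 0.294 29.000
    endloop
  endfacet
  facet normal 0.0000 -1.0000 0.0000
    outer loop
      vertex 4.146 0.294 0.000
      vertex 7.854 0.294 29.000
      vertex 4.146 0.294 29.000
    endloop
  endfacet
  facet normal 0.5877 -0.8091 0.0000
    outer loop
      vertex 7.854 0.294 0.000
      vertex 10.854 2.473 0.000
      vertex 10.854 2.473 29.000
    endloop
  endfacet
  facet normal 0.5877 -0.8091 0.0000
    outer loop
      vertex 7.854 0.294 0.000
      vertex 10.854 2.473 29.000
      vertex 7.854 0.294 29.000
    endloop
  endfacet
  facet normal 0.9511 -0.3090 0.0000
    outer loop
      vertex 10.854 2.473 0.000
      vertex 12.000 6.000 0.000
      vertex 12.000 6.000 29.000
    endloop
  endfacet
  facet normal 0.9511 -0.3090 0.0000
    outer loop
      vertex 10.854 2.473 0.000
      vertex 12.000 6.000 29.000
      vertex 10.854 2.473 29.000
    endloop
  endfacet
endsolid part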